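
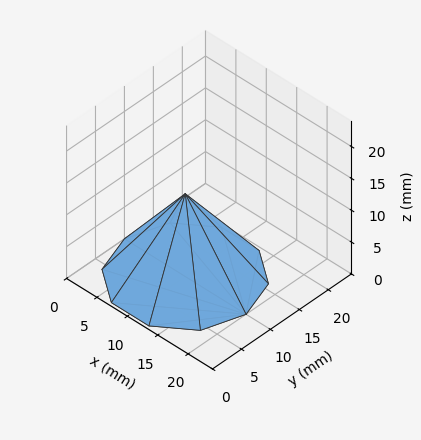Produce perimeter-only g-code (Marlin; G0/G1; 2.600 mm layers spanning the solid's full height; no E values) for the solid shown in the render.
Reading the render: the shape is a regular 10-sided pyramid, base circumscribed radius ≈ 10 mm, apex at z ≈ 13 mm (dimensions read to the nearest mm from the axis ticks). For the g-code, the solid's height is divided into equal slices at the stated Δz and each level perimeter traced with G1 moves after a G0 lift.

; perimeter-only toolpath
G21 ; units = mm
G90 ; absolute positioning
G28 ; home
; layer 1
G0 Z2.600
G0 X18.000 Y10.000
G1 X16.472 Y14.702
G1 X12.472 Y17.609
G1 X7.528 Y17.609
G1 X3.528 Y14.702
G1 X2.000 Y10.000
G1 X3.528 Y5.298
G1 X7.528 Y2.391
G1 X12.472 Y2.391
G1 X16.472 Y5.298
G1 X18.000 Y10.000
; layer 2
G0 Z5.200
G0 X16.000 Y10.000
G1 X14.854 Y13.527
G1 X11.854 Y15.707
G1 X8.146 Y15.707
G1 X5.146 Y13.527
G1 X4.000 Y10.000
G1 X5.146 Y6.473
G1 X8.146 Y4.293
G1 X11.854 Y4.293
G1 X14.854 Y6.473
G1 X16.000 Y10.000
; layer 3
G0 Z7.800
G0 X14.000 Y10.000
G1 X13.236 Y12.351
G1 X11.236 Y13.804
G1 X8.764 Y13.804
G1 X6.764 Y12.351
G1 X6.000 Y10.000
G1 X6.764 Y7.649
G1 X8.764 Y6.196
G1 X11.236 Y6.196
G1 X13.236 Y7.649
G1 X14.000 Y10.000
; layer 4
G0 Z10.400
G0 X12.000 Y10.000
G1 X11.618 Y11.176
G1 X10.618 Y11.902
G1 X9.382 Y11.902
G1 X8.382 Y11.176
G1 X8.000 Y10.000
G1 X8.382 Y8.824
G1 X9.382 Y8.098
G1 X10.618 Y8.098
G1 X11.618 Y8.824
G1 X12.000 Y10.000
M2 ; end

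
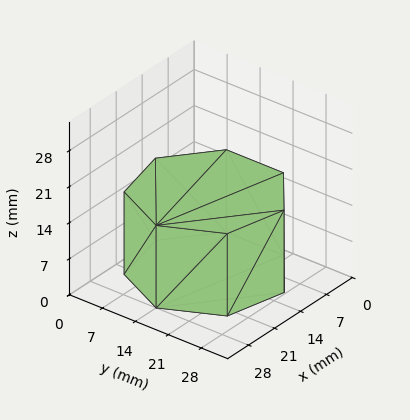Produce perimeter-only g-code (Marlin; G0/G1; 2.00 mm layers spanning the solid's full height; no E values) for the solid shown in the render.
Reading the render: the shape is a regular 7-sided prism (a cylinder approximated with 7 flat sides), circumscribed radius ≈ 14 mm, height ≈ 16 mm (dimensions read to the nearest mm from the axis ticks). For the g-code, the solid's height is divided into equal slices at the stated Δz and each level perimeter traced with G1 moves after a G0 lift.

; perimeter-only toolpath
G21 ; units = mm
G90 ; absolute positioning
G28 ; home
; layer 1
G0 Z2.00
G0 X28.00 Y14.00
G1 X22.73 Y24.95
G1 X10.88 Y27.65
G1 X1.39 Y20.07
G1 X1.39 Y7.93
G1 X10.88 Y0.35
G1 X22.73 Y3.05
G1 X28.00 Y14.00
; layer 2
G0 Z4.00
G0 X28.00 Y14.00
G1 X22.73 Y24.95
G1 X10.88 Y27.65
G1 X1.39 Y20.07
G1 X1.39 Y7.93
G1 X10.88 Y0.35
G1 X22.73 Y3.05
G1 X28.00 Y14.00
; layer 3
G0 Z6.00
G0 X28.00 Y14.00
G1 X22.73 Y24.95
G1 X10.88 Y27.65
G1 X1.39 Y20.07
G1 X1.39 Y7.93
G1 X10.88 Y0.35
G1 X22.73 Y3.05
G1 X28.00 Y14.00
; layer 4
G0 Z8.00
G0 X28.00 Y14.00
G1 X22.73 Y24.95
G1 X10.88 Y27.65
G1 X1.39 Y20.07
G1 X1.39 Y7.93
G1 X10.88 Y0.35
G1 X22.73 Y3.05
G1 X28.00 Y14.00
; layer 5
G0 Z10.00
G0 X28.00 Y14.00
G1 X22.73 Y24.95
G1 X10.88 Y27.65
G1 X1.39 Y20.07
G1 X1.39 Y7.93
G1 X10.88 Y0.35
G1 X22.73 Y3.05
G1 X28.00 Y14.00
; layer 6
G0 Z12.00
G0 X28.00 Y14.00
G1 X22.73 Y24.95
G1 X10.88 Y27.65
G1 X1.39 Y20.07
G1 X1.39 Y7.93
G1 X10.88 Y0.35
G1 X22.73 Y3.05
G1 X28.00 Y14.00
; layer 7
G0 Z14.00
G0 X28.00 Y14.00
G1 X22.73 Y24.95
G1 X10.88 Y27.65
G1 X1.39 Y20.07
G1 X1.39 Y7.93
G1 X10.88 Y0.35
G1 X22.73 Y3.05
G1 X28.00 Y14.00
; layer 8
G0 Z16.00
G0 X28.00 Y14.00
G1 X22.73 Y24.95
G1 X10.88 Y27.65
G1 X1.39 Y20.07
G1 X1.39 Y7.93
G1 X10.88 Y0.35
G1 X22.73 Y3.05
G1 X28.00 Y14.00
M2 ; end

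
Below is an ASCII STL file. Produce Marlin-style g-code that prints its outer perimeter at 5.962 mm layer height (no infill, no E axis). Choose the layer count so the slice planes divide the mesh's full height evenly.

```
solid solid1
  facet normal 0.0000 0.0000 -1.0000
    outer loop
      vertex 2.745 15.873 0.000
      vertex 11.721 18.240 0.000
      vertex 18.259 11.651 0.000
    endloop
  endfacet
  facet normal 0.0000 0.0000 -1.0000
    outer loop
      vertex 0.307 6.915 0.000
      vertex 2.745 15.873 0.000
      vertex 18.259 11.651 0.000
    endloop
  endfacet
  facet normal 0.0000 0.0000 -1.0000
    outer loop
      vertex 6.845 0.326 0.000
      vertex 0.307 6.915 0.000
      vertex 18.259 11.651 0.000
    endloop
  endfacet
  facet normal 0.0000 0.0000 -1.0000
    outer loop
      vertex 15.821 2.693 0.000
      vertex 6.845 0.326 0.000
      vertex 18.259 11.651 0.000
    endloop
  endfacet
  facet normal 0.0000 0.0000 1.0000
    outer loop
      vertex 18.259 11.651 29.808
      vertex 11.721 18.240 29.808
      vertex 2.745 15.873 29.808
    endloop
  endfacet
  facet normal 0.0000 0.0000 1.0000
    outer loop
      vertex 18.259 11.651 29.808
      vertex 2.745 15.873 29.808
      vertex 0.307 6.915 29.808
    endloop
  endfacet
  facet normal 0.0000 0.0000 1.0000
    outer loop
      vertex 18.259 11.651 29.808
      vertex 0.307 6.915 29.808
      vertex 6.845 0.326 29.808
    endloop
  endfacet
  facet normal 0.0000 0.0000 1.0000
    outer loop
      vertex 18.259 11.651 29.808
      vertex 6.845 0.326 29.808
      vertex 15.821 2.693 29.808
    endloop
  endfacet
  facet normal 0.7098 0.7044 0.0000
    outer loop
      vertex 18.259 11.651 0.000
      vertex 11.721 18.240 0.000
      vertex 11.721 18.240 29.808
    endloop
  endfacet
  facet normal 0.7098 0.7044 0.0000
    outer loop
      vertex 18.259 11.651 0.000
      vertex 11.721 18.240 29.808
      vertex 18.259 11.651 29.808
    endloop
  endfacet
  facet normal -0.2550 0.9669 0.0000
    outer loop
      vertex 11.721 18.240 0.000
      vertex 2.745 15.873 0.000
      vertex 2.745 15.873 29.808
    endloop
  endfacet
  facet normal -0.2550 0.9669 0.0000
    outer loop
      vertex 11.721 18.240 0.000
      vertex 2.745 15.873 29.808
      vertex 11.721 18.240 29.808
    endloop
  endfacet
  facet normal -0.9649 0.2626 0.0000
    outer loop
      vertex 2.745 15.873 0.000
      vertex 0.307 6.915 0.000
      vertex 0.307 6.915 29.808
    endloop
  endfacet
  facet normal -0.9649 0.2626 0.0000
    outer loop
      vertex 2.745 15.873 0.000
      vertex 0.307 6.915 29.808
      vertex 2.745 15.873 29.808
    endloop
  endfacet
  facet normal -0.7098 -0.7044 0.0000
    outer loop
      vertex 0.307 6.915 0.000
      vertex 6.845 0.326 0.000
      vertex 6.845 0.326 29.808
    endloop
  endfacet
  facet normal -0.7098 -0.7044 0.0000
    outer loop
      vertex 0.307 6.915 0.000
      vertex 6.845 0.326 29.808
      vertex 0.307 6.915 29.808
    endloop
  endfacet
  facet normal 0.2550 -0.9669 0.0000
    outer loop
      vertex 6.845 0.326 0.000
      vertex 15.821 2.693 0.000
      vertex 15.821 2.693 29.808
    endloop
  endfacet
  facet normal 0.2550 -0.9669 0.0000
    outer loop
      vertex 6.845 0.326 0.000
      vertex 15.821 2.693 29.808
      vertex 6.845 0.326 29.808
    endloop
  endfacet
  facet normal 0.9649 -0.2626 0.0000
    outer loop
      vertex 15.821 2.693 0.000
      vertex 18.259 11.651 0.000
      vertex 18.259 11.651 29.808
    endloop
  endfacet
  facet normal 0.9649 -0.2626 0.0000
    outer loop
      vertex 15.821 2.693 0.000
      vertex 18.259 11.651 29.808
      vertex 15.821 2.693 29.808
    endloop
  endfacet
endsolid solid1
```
; perimeter-only toolpath
G21 ; units = mm
G90 ; absolute positioning
G28 ; home
; layer 1
G0 Z5.962
G0 X18.259 Y11.651
G1 X11.721 Y18.240
G1 X2.745 Y15.873
G1 X0.307 Y6.915
G1 X6.845 Y0.326
G1 X15.821 Y2.693
G1 X18.259 Y11.651
; layer 2
G0 Z11.923
G0 X18.259 Y11.651
G1 X11.721 Y18.240
G1 X2.745 Y15.873
G1 X0.307 Y6.915
G1 X6.845 Y0.326
G1 X15.821 Y2.693
G1 X18.259 Y11.651
; layer 3
G0 Z17.885
G0 X18.259 Y11.651
G1 X11.721 Y18.240
G1 X2.745 Y15.873
G1 X0.307 Y6.915
G1 X6.845 Y0.326
G1 X15.821 Y2.693
G1 X18.259 Y11.651
; layer 4
G0 Z23.846
G0 X18.259 Y11.651
G1 X11.721 Y18.240
G1 X2.745 Y15.873
G1 X0.307 Y6.915
G1 X6.845 Y0.326
G1 X15.821 Y2.693
G1 X18.259 Y11.651
; layer 5
G0 Z29.808
G0 X18.259 Y11.651
G1 X11.721 Y18.240
G1 X2.745 Y15.873
G1 X0.307 Y6.915
G1 X6.845 Y0.326
G1 X15.821 Y2.693
G1 X18.259 Y11.651
M2 ; end

The solid is a regular 6-sided prism (a cylinder approximated with 6 flat sides), circumscribed radius ≈ 9.28 mm, height ≈ 29.8 mm. Slicing at Δz = 5.962 mm — 5 equal slices spanning the solid's height, so layer i sits at z = i·h/5 — gives 5 non-empty perimeters. Each is a 6-segment closed polygon; G0 lifts to the layer z and rapids to the start vertex, then G1 traces the edges.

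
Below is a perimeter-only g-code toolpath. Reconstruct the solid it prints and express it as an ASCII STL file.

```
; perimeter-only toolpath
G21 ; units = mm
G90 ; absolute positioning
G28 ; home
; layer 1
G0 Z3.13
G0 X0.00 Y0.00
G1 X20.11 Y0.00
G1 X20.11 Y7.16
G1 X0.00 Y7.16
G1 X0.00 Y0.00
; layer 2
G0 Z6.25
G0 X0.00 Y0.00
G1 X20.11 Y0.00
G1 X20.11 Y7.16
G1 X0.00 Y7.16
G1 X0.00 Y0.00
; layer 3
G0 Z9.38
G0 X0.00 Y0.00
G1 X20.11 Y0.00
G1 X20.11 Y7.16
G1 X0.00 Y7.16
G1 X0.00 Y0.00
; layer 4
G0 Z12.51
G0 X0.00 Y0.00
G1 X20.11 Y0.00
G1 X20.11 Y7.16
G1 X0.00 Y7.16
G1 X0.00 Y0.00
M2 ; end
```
solid part
  facet normal 0.0000 0.0000 -1.0000
    outer loop
      vertex 20.11 7.16 0.00
      vertex 20.11 0.00 0.00
      vertex 0.00 0.00 0.00
    endloop
  endfacet
  facet normal 0.0000 0.0000 -1.0000
    outer loop
      vertex 0.00 7.16 0.00
      vertex 20.11 7.16 0.00
      vertex 0.00 0.00 0.00
    endloop
  endfacet
  facet normal 0.0000 0.0000 1.0000
    outer loop
      vertex 0.00 0.00 12.51
      vertex 20.11 0.00 12.51
      vertex 20.11 7.16 12.51
    endloop
  endfacet
  facet normal 0.0000 0.0000 1.0000
    outer loop
      vertex 0.00 0.00 12.51
      vertex 20.11 7.16 12.51
      vertex 0.00 7.16 12.51
    endloop
  endfacet
  facet normal 0.0000 -1.0000 0.0000
    outer loop
      vertex 0.00 0.00 0.00
      vertex 20.11 0.00 0.00
      vertex 20.11 0.00 12.51
    endloop
  endfacet
  facet normal 0.0000 -1.0000 0.0000
    outer loop
      vertex 0.00 0.00 0.00
      vertex 20.11 0.00 12.51
      vertex 0.00 0.00 12.51
    endloop
  endfacet
  facet normal 0.0000 1.0000 0.0000
    outer loop
      vertex 20.11 7.16 12.51
      vertex 20.11 7.16 0.00
      vertex 0.00 7.16 0.00
    endloop
  endfacet
  facet normal 0.0000 1.0000 0.0000
    outer loop
      vertex 0.00 7.16 12.51
      vertex 20.11 7.16 12.51
      vertex 0.00 7.16 0.00
    endloop
  endfacet
  facet normal -1.0000 0.0000 0.0000
    outer loop
      vertex 0.00 7.16 12.51
      vertex 0.00 7.16 0.00
      vertex 0.00 0.00 0.00
    endloop
  endfacet
  facet normal -1.0000 0.0000 0.0000
    outer loop
      vertex 0.00 0.00 12.51
      vertex 0.00 7.16 12.51
      vertex 0.00 0.00 0.00
    endloop
  endfacet
  facet normal 1.0000 0.0000 0.0000
    outer loop
      vertex 20.11 0.00 0.00
      vertex 20.11 7.16 0.00
      vertex 20.11 7.16 12.51
    endloop
  endfacet
  facet normal 1.0000 0.0000 0.0000
    outer loop
      vertex 20.11 0.00 0.00
      vertex 20.11 7.16 12.51
      vertex 20.11 0.00 12.51
    endloop
  endfacet
endsolid part

The G0 Z moves step by Δz≈3.13 mm. Every layer's G1 loop is the same polygon, so the solid is a straight extrusion of it from z=0 to z≈12.5. Closing with flat bottom and top caps and triangulating gives 12 facets — a rectangular box, roughly 20.1 × 7.16 mm footprint and 12.5 mm tall.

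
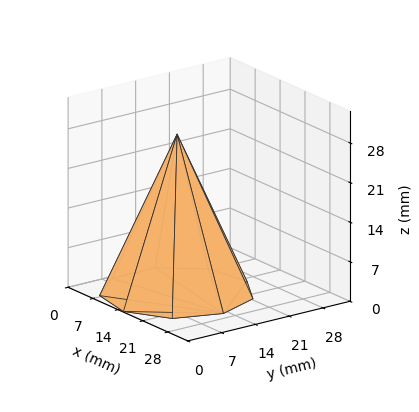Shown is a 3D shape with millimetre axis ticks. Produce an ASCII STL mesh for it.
Reading the render: the shape is a regular 9-sided pyramid, base circumscribed radius ≈ 13 mm, apex at z ≈ 28 mm (dimensions read to the nearest mm from the axis ticks). For the STL, each face is triangulated and given an outward normal.

solid part
  facet normal 0.0000 0.0000 -1.0000
    outer loop
      vertex 15.26 25.80 0.00
      vertex 22.96 21.36 0.00
      vertex 26.00 13.00 0.00
    endloop
  endfacet
  facet normal 0.0000 0.0000 -1.0000
    outer loop
      vertex 6.50 24.26 0.00
      vertex 15.26 25.80 0.00
      vertex 26.00 13.00 0.00
    endloop
  endfacet
  facet normal 0.0000 0.0000 -1.0000
    outer loop
      vertex 0.78 17.45 0.00
      vertex 6.50 24.26 0.00
      vertex 26.00 13.00 0.00
    endloop
  endfacet
  facet normal 0.0000 0.0000 -1.0000
    outer loop
      vertex 0.78 8.55 0.00
      vertex 0.78 17.45 0.00
      vertex 26.00 13.00 0.00
    endloop
  endfacet
  facet normal 0.0000 0.0000 -1.0000
    outer loop
      vertex 6.50 1.74 0.00
      vertex 0.78 8.55 0.00
      vertex 26.00 13.00 0.00
    endloop
  endfacet
  facet normal 0.0000 0.0000 -1.0000
    outer loop
      vertex 15.26 0.20 0.00
      vertex 6.50 1.74 0.00
      vertex 26.00 13.00 0.00
    endloop
  endfacet
  facet normal 0.0000 0.0000 -1.0000
    outer loop
      vertex 22.96 4.64 0.00
      vertex 15.26 0.20 0.00
      vertex 26.00 13.00 0.00
    endloop
  endfacet
  facet normal 0.8614 0.3132 0.3999
    outer loop
      vertex 26.00 13.00 0.00
      vertex 22.96 21.36 0.00
      vertex 13.00 13.00 28.00
    endloop
  endfacet
  facet normal 0.4578 0.7940 0.3999
    outer loop
      vertex 22.96 21.36 0.00
      vertex 15.26 25.80 0.00
      vertex 13.00 13.00 28.00
    endloop
  endfacet
  facet normal -0.1587 0.9027 0.3999
    outer loop
      vertex 15.26 25.80 0.00
      vertex 6.50 24.26 0.00
      vertex 13.00 13.00 28.00
    endloop
  endfacet
  facet normal -0.7018 0.5895 0.4000
    outer loop
      vertex 6.50 24.26 0.00
      vertex 0.78 17.45 0.00
      vertex 13.00 13.00 28.00
    endloop
  endfacet
  facet normal -0.9165 0.0000 0.4000
    outer loop
      vertex 0.78 17.45 0.00
      vertex 0.78 8.55 0.00
      vertex 13.00 13.00 28.00
    endloop
  endfacet
  facet normal -0.7018 -0.5895 0.4000
    outer loop
      vertex 0.78 8.55 0.00
      vertex 6.50 1.74 0.00
      vertex 13.00 13.00 28.00
    endloop
  endfacet
  facet normal -0.1587 -0.9027 0.3999
    outer loop
      vertex 6.50 1.74 0.00
      vertex 15.26 0.20 0.00
      vertex 13.00 13.00 28.00
    endloop
  endfacet
  facet normal 0.4578 -0.7940 0.3999
    outer loop
      vertex 15.26 0.20 0.00
      vertex 22.96 4.64 0.00
      vertex 13.00 13.00 28.00
    endloop
  endfacet
  facet normal 0.8614 -0.3132 0.3999
    outer loop
      vertex 22.96 4.64 0.00
      vertex 26.00 13.00 0.00
      vertex 13.00 13.00 28.00
    endloop
  endfacet
endsolid part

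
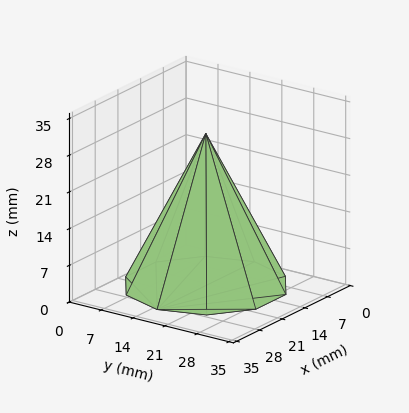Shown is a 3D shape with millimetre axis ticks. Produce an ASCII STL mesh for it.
Reading the render: the shape is a regular 10-sided pyramid, base circumscribed radius ≈ 15 mm, apex at z ≈ 29 mm (dimensions read to the nearest mm from the axis ticks). For the STL, each face is triangulated and given an outward normal.

solid part
  facet normal 0.0000 0.0000 -1.0000
    outer loop
      vertex 19.635 29.266 0.000
      vertex 27.135 23.817 0.000
      vertex 30.000 15.000 0.000
    endloop
  endfacet
  facet normal 0.0000 0.0000 -1.0000
    outer loop
      vertex 10.365 29.266 0.000
      vertex 19.635 29.266 0.000
      vertex 30.000 15.000 0.000
    endloop
  endfacet
  facet normal 0.0000 0.0000 -1.0000
    outer loop
      vertex 2.865 23.817 0.000
      vertex 10.365 29.266 0.000
      vertex 30.000 15.000 0.000
    endloop
  endfacet
  facet normal 0.0000 0.0000 -1.0000
    outer loop
      vertex 0.000 15.000 0.000
      vertex 2.865 23.817 0.000
      vertex 30.000 15.000 0.000
    endloop
  endfacet
  facet normal 0.0000 0.0000 -1.0000
    outer loop
      vertex 2.865 6.183 0.000
      vertex 0.000 15.000 0.000
      vertex 30.000 15.000 0.000
    endloop
  endfacet
  facet normal 0.0000 0.0000 -1.0000
    outer loop
      vertex 10.365 0.734 0.000
      vertex 2.865 6.183 0.000
      vertex 30.000 15.000 0.000
    endloop
  endfacet
  facet normal 0.0000 0.0000 -1.0000
    outer loop
      vertex 19.635 0.734 0.000
      vertex 10.365 0.734 0.000
      vertex 30.000 15.000 0.000
    endloop
  endfacet
  facet normal 0.0000 0.0000 -1.0000
    outer loop
      vertex 27.135 6.183 0.000
      vertex 19.635 0.734 0.000
      vertex 30.000 15.000 0.000
    endloop
  endfacet
  facet normal 0.8534 0.2773 0.4414
    outer loop
      vertex 30.000 15.000 0.000
      vertex 27.135 23.817 0.000
      vertex 15.000 15.000 29.000
    endloop
  endfacet
  facet normal 0.5274 0.7259 0.4414
    outer loop
      vertex 27.135 23.817 0.000
      vertex 19.635 29.266 0.000
      vertex 15.000 15.000 29.000
    endloop
  endfacet
  facet normal 0.0000 0.8973 0.4414
    outer loop
      vertex 19.635 29.266 0.000
      vertex 10.365 29.266 0.000
      vertex 15.000 15.000 29.000
    endloop
  endfacet
  facet normal -0.5274 0.7259 0.4414
    outer loop
      vertex 10.365 29.266 0.000
      vertex 2.865 23.817 0.000
      vertex 15.000 15.000 29.000
    endloop
  endfacet
  facet normal -0.8534 0.2773 0.4414
    outer loop
      vertex 2.865 23.817 0.000
      vertex 0.000 15.000 0.000
      vertex 15.000 15.000 29.000
    endloop
  endfacet
  facet normal -0.8534 -0.2773 0.4414
    outer loop
      vertex 0.000 15.000 0.000
      vertex 2.865 6.183 0.000
      vertex 15.000 15.000 29.000
    endloop
  endfacet
  facet normal -0.5274 -0.7259 0.4414
    outer loop
      vertex 2.865 6.183 0.000
      vertex 10.365 0.734 0.000
      vertex 15.000 15.000 29.000
    endloop
  endfacet
  facet normal 0.0000 -0.8973 0.4414
    outer loop
      vertex 10.365 0.734 0.000
      vertex 19.635 0.734 0.000
      vertex 15.000 15.000 29.000
    endloop
  endfacet
  facet normal 0.5274 -0.7259 0.4414
    outer loop
      vertex 19.635 0.734 0.000
      vertex 27.135 6.183 0.000
      vertex 15.000 15.000 29.000
    endloop
  endfacet
  facet normal 0.8534 -0.2773 0.4414
    outer loop
      vertex 27.135 6.183 0.000
      vertex 30.000 15.000 0.000
      vertex 15.000 15.000 29.000
    endloop
  endfacet
endsolid part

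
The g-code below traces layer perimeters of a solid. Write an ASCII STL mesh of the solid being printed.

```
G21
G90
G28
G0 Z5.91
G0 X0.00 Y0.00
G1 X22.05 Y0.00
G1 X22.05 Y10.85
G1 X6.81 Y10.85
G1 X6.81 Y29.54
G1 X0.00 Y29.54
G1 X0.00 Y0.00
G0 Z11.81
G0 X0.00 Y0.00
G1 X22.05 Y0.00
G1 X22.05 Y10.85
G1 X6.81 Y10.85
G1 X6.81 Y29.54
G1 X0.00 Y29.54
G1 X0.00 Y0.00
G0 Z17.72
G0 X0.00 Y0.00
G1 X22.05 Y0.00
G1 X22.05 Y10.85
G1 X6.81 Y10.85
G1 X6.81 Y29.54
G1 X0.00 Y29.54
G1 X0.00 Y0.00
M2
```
solid part
  facet normal 0.0000 0.0000 -1.0000
    outer loop
      vertex 22.05 10.85 0.00
      vertex 22.05 0.00 0.00
      vertex 0.00 0.00 0.00
    endloop
  endfacet
  facet normal 0.0000 0.0000 -1.0000
    outer loop
      vertex 6.81 10.85 0.00
      vertex 22.05 10.85 0.00
      vertex 0.00 0.00 0.00
    endloop
  endfacet
  facet normal 0.0000 0.0000 -1.0000
    outer loop
      vertex 6.81 29.54 0.00
      vertex 6.81 10.85 0.00
      vertex 0.00 0.00 0.00
    endloop
  endfacet
  facet normal 0.0000 0.0000 -1.0000
    outer loop
      vertex 0.00 29.54 0.00
      vertex 6.81 29.54 0.00
      vertex 0.00 0.00 0.00
    endloop
  endfacet
  facet normal 0.0000 0.0000 1.0000
    outer loop
      vertex 0.00 0.00 17.72
      vertex 22.05 0.00 17.72
      vertex 22.05 10.85 17.72
    endloop
  endfacet
  facet normal 0.0000 0.0000 1.0000
    outer loop
      vertex 0.00 0.00 17.72
      vertex 22.05 10.85 17.72
      vertex 6.81 10.85 17.72
    endloop
  endfacet
  facet normal 0.0000 0.0000 1.0000
    outer loop
      vertex 0.00 0.00 17.72
      vertex 6.81 10.85 17.72
      vertex 6.81 29.54 17.72
    endloop
  endfacet
  facet normal 0.0000 0.0000 1.0000
    outer loop
      vertex 0.00 0.00 17.72
      vertex 6.81 29.54 17.72
      vertex 0.00 29.54 17.72
    endloop
  endfacet
  facet normal 0.0000 -1.0000 0.0000
    outer loop
      vertex 0.00 0.00 0.00
      vertex 22.05 0.00 0.00
      vertex 22.05 0.00 17.72
    endloop
  endfacet
  facet normal 0.0000 -1.0000 0.0000
    outer loop
      vertex 0.00 0.00 0.00
      vertex 22.05 0.00 17.72
      vertex 0.00 0.00 17.72
    endloop
  endfacet
  facet normal 1.0000 0.0000 0.0000
    outer loop
      vertex 22.05 0.00 0.00
      vertex 22.05 10.85 0.00
      vertex 22.05 10.85 17.72
    endloop
  endfacet
  facet normal 1.0000 0.0000 0.0000
    outer loop
      vertex 22.05 0.00 0.00
      vertex 22.05 10.85 17.72
      vertex 22.05 0.00 17.72
    endloop
  endfacet
  facet normal 0.0000 1.0000 0.0000
    outer loop
      vertex 22.05 10.85 0.00
      vertex 6.81 10.85 0.00
      vertex 6.81 10.85 17.72
    endloop
  endfacet
  facet normal 0.0000 1.0000 0.0000
    outer loop
      vertex 22.05 10.85 0.00
      vertex 6.81 10.85 17.72
      vertex 22.05 10.85 17.72
    endloop
  endfacet
  facet normal 1.0000 0.0000 0.0000
    outer loop
      vertex 6.81 10.85 0.00
      vertex 6.81 29.54 0.00
      vertex 6.81 29.54 17.72
    endloop
  endfacet
  facet normal 1.0000 0.0000 0.0000
    outer loop
      vertex 6.81 10.85 0.00
      vertex 6.81 29.54 17.72
      vertex 6.81 10.85 17.72
    endloop
  endfacet
  facet normal 0.0000 1.0000 0.0000
    outer loop
      vertex 6.81 29.54 0.00
      vertex 0.00 29.54 0.00
      vertex 0.00 29.54 17.72
    endloop
  endfacet
  facet normal 0.0000 1.0000 0.0000
    outer loop
      vertex 6.81 29.54 0.00
      vertex 0.00 29.54 17.72
      vertex 6.81 29.54 17.72
    endloop
  endfacet
  facet normal -1.0000 0.0000 0.0000
    outer loop
      vertex 0.00 29.54 0.00
      vertex 0.00 0.00 0.00
      vertex 0.00 0.00 17.72
    endloop
  endfacet
  facet normal -1.0000 0.0000 0.0000
    outer loop
      vertex 0.00 29.54 0.00
      vertex 0.00 0.00 17.72
      vertex 0.00 29.54 17.72
    endloop
  endfacet
endsolid part

The G0 Z moves step by Δz≈5.91 mm. Every layer's G1 loop is the same polygon, so the solid is a straight extrusion of it from z=0 to z≈17.7. Closing with flat bottom and top caps and triangulating gives 20 facets — an L-shaped prism: outer 22.1 × 29.5 mm, arm thicknesses ≈ 10.8 mm (horizontal) and 6.81 mm (vertical), extruded 17.7 mm in z.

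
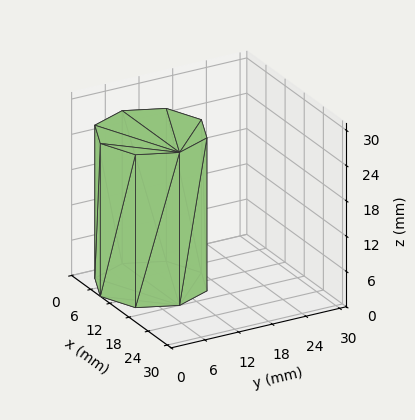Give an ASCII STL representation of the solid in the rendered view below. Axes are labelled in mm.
Reading the render: the shape is a regular 8-sided prism (a cylinder approximated with 8 flat sides), circumscribed radius ≈ 9 mm, height ≈ 26 mm (dimensions read to the nearest mm from the axis ticks). For the STL, each face is triangulated and given an outward normal.

solid part
  facet normal 0.0000 0.0000 -1.0000
    outer loop
      vertex 9.000 18.000 0.000
      vertex 15.364 15.364 0.000
      vertex 18.000 9.000 0.000
    endloop
  endfacet
  facet normal 0.0000 0.0000 -1.0000
    outer loop
      vertex 2.636 15.364 0.000
      vertex 9.000 18.000 0.000
      vertex 18.000 9.000 0.000
    endloop
  endfacet
  facet normal 0.0000 0.0000 -1.0000
    outer loop
      vertex 0.000 9.000 0.000
      vertex 2.636 15.364 0.000
      vertex 18.000 9.000 0.000
    endloop
  endfacet
  facet normal 0.0000 0.0000 -1.0000
    outer loop
      vertex 2.636 2.636 0.000
      vertex 0.000 9.000 0.000
      vertex 18.000 9.000 0.000
    endloop
  endfacet
  facet normal 0.0000 0.0000 -1.0000
    outer loop
      vertex 9.000 0.000 0.000
      vertex 2.636 2.636 0.000
      vertex 18.000 9.000 0.000
    endloop
  endfacet
  facet normal 0.0000 0.0000 -1.0000
    outer loop
      vertex 15.364 2.636 0.000
      vertex 9.000 0.000 0.000
      vertex 18.000 9.000 0.000
    endloop
  endfacet
  facet normal 0.0000 0.0000 1.0000
    outer loop
      vertex 18.000 9.000 26.000
      vertex 15.364 15.364 26.000
      vertex 9.000 18.000 26.000
    endloop
  endfacet
  facet normal 0.0000 0.0000 1.0000
    outer loop
      vertex 18.000 9.000 26.000
      vertex 9.000 18.000 26.000
      vertex 2.636 15.364 26.000
    endloop
  endfacet
  facet normal 0.0000 0.0000 1.0000
    outer loop
      vertex 18.000 9.000 26.000
      vertex 2.636 15.364 26.000
      vertex 0.000 9.000 26.000
    endloop
  endfacet
  facet normal 0.0000 0.0000 1.0000
    outer loop
      vertex 18.000 9.000 26.000
      vertex 0.000 9.000 26.000
      vertex 2.636 2.636 26.000
    endloop
  endfacet
  facet normal 0.0000 0.0000 1.0000
    outer loop
      vertex 18.000 9.000 26.000
      vertex 2.636 2.636 26.000
      vertex 9.000 0.000 26.000
    endloop
  endfacet
  facet normal 0.0000 0.0000 1.0000
    outer loop
      vertex 18.000 9.000 26.000
      vertex 9.000 0.000 26.000
      vertex 15.364 2.636 26.000
    endloop
  endfacet
  facet normal 0.9239 0.3827 0.0000
    outer loop
      vertex 18.000 9.000 0.000
      vertex 15.364 15.364 0.000
      vertex 15.364 15.364 26.000
    endloop
  endfacet
  facet normal 0.9239 0.3827 0.0000
    outer loop
      vertex 18.000 9.000 0.000
      vertex 15.364 15.364 26.000
      vertex 18.000 9.000 26.000
    endloop
  endfacet
  facet normal 0.3827 0.9239 0.0000
    outer loop
      vertex 15.364 15.364 0.000
      vertex 9.000 18.000 0.000
      vertex 9.000 18.000 26.000
    endloop
  endfacet
  facet normal 0.3827 0.9239 0.0000
    outer loop
      vertex 15.364 15.364 0.000
      vertex 9.000 18.000 26.000
      vertex 15.364 15.364 26.000
    endloop
  endfacet
  facet normal -0.3827 0.9239 0.0000
    outer loop
      vertex 9.000 18.000 0.000
      vertex 2.636 15.364 0.000
      vertex 2.636 15.364 26.000
    endloop
  endfacet
  facet normal -0.3827 0.9239 0.0000
    outer loop
      vertex 9.000 18.000 0.000
      vertex 2.636 15.364 26.000
      vertex 9.000 18.000 26.000
    endloop
  endfacet
  facet normal -0.9239 0.3827 0.0000
    outer loop
      vertex 2.636 15.364 0.000
      vertex 0.000 9.000 0.000
      vertex 0.000 9.000 26.000
    endloop
  endfacet
  facet normal -0.9239 0.3827 0.0000
    outer loop
      vertex 2.636 15.364 0.000
      vertex 0.000 9.000 26.000
      vertex 2.636 15.364 26.000
    endloop
  endfacet
  facet normal -0.9239 -0.3827 0.0000
    outer loop
      vertex 0.000 9.000 0.000
      vertex 2.636 2.636 0.000
      vertex 2.636 2.636 26.000
    endloop
  endfacet
  facet normal -0.9239 -0.3827 0.0000
    outer loop
      vertex 0.000 9.000 0.000
      vertex 2.636 2.636 26.000
      vertex 0.000 9.000 26.000
    endloop
  endfacet
  facet normal -0.3827 -0.9239 0.0000
    outer loop
      vertex 2.636 2.636 0.000
      vertex 9.000 0.000 0.000
      vertex 9.000 0.000 26.000
    endloop
  endfacet
  facet normal -0.3827 -0.9239 0.0000
    outer loop
      vertex 2.636 2.636 0.000
      vertex 9.000 0.000 26.000
      vertex 2.636 2.636 26.000
    endloop
  endfacet
  facet normal 0.3827 -0.9239 0.0000
    outer loop
      vertex 9.000 0.000 0.000
      vertex 15.364 2.636 0.000
      vertex 15.364 2.636 26.000
    endloop
  endfacet
  facet normal 0.3827 -0.9239 0.0000
    outer loop
      vertex 9.000 0.000 0.000
      vertex 15.364 2.636 26.000
      vertex 9.000 0.000 26.000
    endloop
  endfacet
  facet normal 0.9239 -0.3827 0.0000
    outer loop
      vertex 15.364 2.636 0.000
      vertex 18.000 9.000 0.000
      vertex 18.000 9.000 26.000
    endloop
  endfacet
  facet normal 0.9239 -0.3827 0.0000
    outer loop
      vertex 15.364 2.636 0.000
      vertex 18.000 9.000 26.000
      vertex 15.364 2.636 26.000
    endloop
  endfacet
endsolid part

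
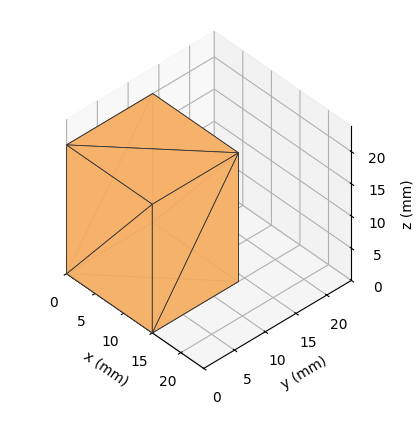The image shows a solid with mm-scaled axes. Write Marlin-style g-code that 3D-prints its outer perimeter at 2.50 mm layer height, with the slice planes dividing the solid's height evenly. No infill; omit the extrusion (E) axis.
Reading the render: the shape is a rectangular box, roughly 15 × 14 mm footprint and 20 mm tall (dimensions read to the nearest mm from the axis ticks). For the g-code, the solid's height is divided into equal slices at the stated Δz and each level perimeter traced with G1 moves after a G0 lift.

; perimeter-only toolpath
G21 ; units = mm
G90 ; absolute positioning
G28 ; home
; layer 1
G0 Z2.50
G0 X0.00 Y0.00
G1 X15.00 Y0.00
G1 X15.00 Y14.00
G1 X0.00 Y14.00
G1 X0.00 Y0.00
; layer 2
G0 Z5.00
G0 X0.00 Y0.00
G1 X15.00 Y0.00
G1 X15.00 Y14.00
G1 X0.00 Y14.00
G1 X0.00 Y0.00
; layer 3
G0 Z7.50
G0 X0.00 Y0.00
G1 X15.00 Y0.00
G1 X15.00 Y14.00
G1 X0.00 Y14.00
G1 X0.00 Y0.00
; layer 4
G0 Z10.00
G0 X0.00 Y0.00
G1 X15.00 Y0.00
G1 X15.00 Y14.00
G1 X0.00 Y14.00
G1 X0.00 Y0.00
; layer 5
G0 Z12.50
G0 X0.00 Y0.00
G1 X15.00 Y0.00
G1 X15.00 Y14.00
G1 X0.00 Y14.00
G1 X0.00 Y0.00
; layer 6
G0 Z15.00
G0 X0.00 Y0.00
G1 X15.00 Y0.00
G1 X15.00 Y14.00
G1 X0.00 Y14.00
G1 X0.00 Y0.00
; layer 7
G0 Z17.50
G0 X0.00 Y0.00
G1 X15.00 Y0.00
G1 X15.00 Y14.00
G1 X0.00 Y14.00
G1 X0.00 Y0.00
; layer 8
G0 Z20.00
G0 X0.00 Y0.00
G1 X15.00 Y0.00
G1 X15.00 Y14.00
G1 X0.00 Y14.00
G1 X0.00 Y0.00
M2 ; end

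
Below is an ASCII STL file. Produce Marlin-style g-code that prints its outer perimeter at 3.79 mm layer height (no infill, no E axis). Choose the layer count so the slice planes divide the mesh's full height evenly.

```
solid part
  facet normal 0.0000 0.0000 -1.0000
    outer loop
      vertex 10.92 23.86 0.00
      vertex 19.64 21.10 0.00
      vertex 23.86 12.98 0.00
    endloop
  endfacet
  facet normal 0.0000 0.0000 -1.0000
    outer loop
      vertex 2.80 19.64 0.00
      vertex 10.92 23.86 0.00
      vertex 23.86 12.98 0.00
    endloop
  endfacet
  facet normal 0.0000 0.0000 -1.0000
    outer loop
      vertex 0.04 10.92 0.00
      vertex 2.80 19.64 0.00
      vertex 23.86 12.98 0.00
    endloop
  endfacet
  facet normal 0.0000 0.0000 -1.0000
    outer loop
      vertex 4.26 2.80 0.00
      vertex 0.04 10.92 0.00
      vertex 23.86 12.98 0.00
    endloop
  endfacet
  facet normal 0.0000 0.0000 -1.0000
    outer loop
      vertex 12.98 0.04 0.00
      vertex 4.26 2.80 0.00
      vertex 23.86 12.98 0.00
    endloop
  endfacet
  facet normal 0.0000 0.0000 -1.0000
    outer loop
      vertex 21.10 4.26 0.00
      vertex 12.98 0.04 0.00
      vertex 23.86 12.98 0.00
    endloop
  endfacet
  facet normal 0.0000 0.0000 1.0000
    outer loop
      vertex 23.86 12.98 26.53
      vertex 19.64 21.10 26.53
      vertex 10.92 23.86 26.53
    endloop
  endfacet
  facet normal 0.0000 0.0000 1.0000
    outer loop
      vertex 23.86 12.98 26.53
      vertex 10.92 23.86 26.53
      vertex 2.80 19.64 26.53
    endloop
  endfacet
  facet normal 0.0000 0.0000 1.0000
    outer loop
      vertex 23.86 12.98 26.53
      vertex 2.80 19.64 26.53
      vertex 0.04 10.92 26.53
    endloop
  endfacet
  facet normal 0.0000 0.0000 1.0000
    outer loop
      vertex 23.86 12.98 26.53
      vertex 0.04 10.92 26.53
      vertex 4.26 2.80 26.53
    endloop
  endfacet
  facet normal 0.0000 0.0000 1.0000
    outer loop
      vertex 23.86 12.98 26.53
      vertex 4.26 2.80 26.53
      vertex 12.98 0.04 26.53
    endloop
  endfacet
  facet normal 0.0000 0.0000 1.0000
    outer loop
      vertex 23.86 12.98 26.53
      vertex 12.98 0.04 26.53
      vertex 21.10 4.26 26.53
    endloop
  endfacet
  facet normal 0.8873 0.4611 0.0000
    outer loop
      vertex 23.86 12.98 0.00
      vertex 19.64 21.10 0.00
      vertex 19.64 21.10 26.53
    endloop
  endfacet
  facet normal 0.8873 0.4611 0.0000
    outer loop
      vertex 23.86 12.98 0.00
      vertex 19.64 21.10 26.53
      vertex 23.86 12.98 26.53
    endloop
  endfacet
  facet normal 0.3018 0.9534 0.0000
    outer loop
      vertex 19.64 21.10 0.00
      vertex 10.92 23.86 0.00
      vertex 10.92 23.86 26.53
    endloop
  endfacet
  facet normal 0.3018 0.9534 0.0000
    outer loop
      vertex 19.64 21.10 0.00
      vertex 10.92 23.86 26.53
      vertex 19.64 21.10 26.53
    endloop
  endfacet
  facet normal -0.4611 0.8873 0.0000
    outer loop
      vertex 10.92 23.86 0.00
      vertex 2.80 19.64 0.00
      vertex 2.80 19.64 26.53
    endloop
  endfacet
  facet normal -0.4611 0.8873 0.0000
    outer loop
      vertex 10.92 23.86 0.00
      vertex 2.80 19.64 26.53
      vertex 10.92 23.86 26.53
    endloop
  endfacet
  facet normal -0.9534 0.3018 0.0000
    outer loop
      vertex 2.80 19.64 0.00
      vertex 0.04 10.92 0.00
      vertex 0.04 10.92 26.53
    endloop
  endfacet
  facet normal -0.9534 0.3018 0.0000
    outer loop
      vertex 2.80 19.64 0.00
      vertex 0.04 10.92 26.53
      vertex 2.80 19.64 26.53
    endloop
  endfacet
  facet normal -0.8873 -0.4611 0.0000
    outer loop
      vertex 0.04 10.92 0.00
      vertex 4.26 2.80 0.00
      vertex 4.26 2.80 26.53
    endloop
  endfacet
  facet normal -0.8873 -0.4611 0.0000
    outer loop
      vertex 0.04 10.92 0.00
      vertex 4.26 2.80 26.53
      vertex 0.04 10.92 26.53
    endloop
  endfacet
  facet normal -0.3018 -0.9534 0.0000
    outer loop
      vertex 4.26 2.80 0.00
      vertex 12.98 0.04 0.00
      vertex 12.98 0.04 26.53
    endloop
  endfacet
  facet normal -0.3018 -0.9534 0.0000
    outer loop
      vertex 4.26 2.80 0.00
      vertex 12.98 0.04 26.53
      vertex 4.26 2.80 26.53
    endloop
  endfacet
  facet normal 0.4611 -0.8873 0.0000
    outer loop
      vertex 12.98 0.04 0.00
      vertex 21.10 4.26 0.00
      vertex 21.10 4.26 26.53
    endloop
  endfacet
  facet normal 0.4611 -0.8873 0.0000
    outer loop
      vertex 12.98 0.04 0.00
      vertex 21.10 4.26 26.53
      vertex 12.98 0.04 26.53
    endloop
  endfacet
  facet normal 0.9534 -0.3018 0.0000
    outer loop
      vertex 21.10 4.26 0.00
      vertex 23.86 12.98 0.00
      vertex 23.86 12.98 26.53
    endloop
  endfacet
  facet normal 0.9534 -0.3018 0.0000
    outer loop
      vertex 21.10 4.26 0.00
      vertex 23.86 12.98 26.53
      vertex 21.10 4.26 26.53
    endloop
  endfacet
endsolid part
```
; perimeter-only toolpath
G21 ; units = mm
G90 ; absolute positioning
G28 ; home
; layer 1
G0 Z3.79
G0 X23.86 Y12.98
G1 X19.64 Y21.10
G1 X10.92 Y23.86
G1 X2.80 Y19.64
G1 X0.04 Y10.92
G1 X4.26 Y2.80
G1 X12.98 Y0.04
G1 X21.10 Y4.26
G1 X23.86 Y12.98
; layer 2
G0 Z7.58
G0 X23.86 Y12.98
G1 X19.64 Y21.10
G1 X10.92 Y23.86
G1 X2.80 Y19.64
G1 X0.04 Y10.92
G1 X4.26 Y2.80
G1 X12.98 Y0.04
G1 X21.10 Y4.26
G1 X23.86 Y12.98
; layer 3
G0 Z11.37
G0 X23.86 Y12.98
G1 X19.64 Y21.10
G1 X10.92 Y23.86
G1 X2.80 Y19.64
G1 X0.04 Y10.92
G1 X4.26 Y2.80
G1 X12.98 Y0.04
G1 X21.10 Y4.26
G1 X23.86 Y12.98
; layer 4
G0 Z15.16
G0 X23.86 Y12.98
G1 X19.64 Y21.10
G1 X10.92 Y23.86
G1 X2.80 Y19.64
G1 X0.04 Y10.92
G1 X4.26 Y2.80
G1 X12.98 Y0.04
G1 X21.10 Y4.26
G1 X23.86 Y12.98
; layer 5
G0 Z18.95
G0 X23.86 Y12.98
G1 X19.64 Y21.10
G1 X10.92 Y23.86
G1 X2.80 Y19.64
G1 X0.04 Y10.92
G1 X4.26 Y2.80
G1 X12.98 Y0.04
G1 X21.10 Y4.26
G1 X23.86 Y12.98
; layer 6
G0 Z22.74
G0 X23.86 Y12.98
G1 X19.64 Y21.10
G1 X10.92 Y23.86
G1 X2.80 Y19.64
G1 X0.04 Y10.92
G1 X4.26 Y2.80
G1 X12.98 Y0.04
G1 X21.10 Y4.26
G1 X23.86 Y12.98
; layer 7
G0 Z26.53
G0 X23.86 Y12.98
G1 X19.64 Y21.10
G1 X10.92 Y23.86
G1 X2.80 Y19.64
G1 X0.04 Y10.92
G1 X4.26 Y2.80
G1 X12.98 Y0.04
G1 X21.10 Y4.26
G1 X23.86 Y12.98
M2 ; end

The solid is a regular 8-sided prism (a cylinder approximated with 8 flat sides), circumscribed radius ≈ 11.9 mm, height ≈ 26.5 mm. Slicing at Δz = 3.79 mm — 7 equal slices spanning the solid's height, so layer i sits at z = i·h/7 — gives 7 non-empty perimeters. Each is a 8-segment closed polygon; G0 lifts to the layer z and rapids to the start vertex, then G1 traces the edges.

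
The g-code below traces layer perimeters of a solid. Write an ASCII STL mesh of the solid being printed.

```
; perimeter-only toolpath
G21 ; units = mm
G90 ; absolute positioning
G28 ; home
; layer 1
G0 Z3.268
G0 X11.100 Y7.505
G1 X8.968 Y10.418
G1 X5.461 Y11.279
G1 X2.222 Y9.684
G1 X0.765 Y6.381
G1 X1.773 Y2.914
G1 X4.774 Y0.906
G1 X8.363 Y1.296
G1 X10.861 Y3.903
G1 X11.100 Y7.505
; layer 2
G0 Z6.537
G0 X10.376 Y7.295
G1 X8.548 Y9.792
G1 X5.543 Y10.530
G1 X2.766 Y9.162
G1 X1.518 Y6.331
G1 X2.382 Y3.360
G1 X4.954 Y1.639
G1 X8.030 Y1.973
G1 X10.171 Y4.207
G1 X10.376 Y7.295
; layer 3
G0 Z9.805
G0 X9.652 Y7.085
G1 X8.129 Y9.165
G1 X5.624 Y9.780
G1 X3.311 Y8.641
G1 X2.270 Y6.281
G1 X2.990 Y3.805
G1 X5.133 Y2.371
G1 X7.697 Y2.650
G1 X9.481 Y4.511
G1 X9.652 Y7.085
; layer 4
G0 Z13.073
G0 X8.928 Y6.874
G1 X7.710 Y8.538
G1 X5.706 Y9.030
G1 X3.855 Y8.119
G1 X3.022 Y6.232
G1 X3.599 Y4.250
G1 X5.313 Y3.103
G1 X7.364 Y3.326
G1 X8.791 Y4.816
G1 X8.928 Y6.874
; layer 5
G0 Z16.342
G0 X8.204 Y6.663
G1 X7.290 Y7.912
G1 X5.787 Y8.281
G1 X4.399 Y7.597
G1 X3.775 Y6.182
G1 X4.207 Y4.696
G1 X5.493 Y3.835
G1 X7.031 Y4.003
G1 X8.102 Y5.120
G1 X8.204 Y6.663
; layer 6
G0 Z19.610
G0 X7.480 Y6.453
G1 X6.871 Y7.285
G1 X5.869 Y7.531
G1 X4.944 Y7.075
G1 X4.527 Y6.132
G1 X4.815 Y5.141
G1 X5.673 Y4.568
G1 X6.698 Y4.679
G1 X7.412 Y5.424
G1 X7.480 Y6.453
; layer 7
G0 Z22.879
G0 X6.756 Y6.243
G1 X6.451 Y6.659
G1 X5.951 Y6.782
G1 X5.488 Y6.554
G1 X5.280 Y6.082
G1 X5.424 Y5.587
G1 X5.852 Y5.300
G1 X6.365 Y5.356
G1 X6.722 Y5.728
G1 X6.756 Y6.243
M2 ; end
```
solid part
  facet normal 0.0000 0.0000 -1.0000
    outer loop
      vertex 5.380 12.029 0.000
      vertex 9.387 11.045 0.000
      vertex 11.824 7.716 0.000
    endloop
  endfacet
  facet normal 0.0000 0.0000 -1.0000
    outer loop
      vertex 1.678 10.206 0.000
      vertex 5.380 12.029 0.000
      vertex 11.824 7.716 0.000
    endloop
  endfacet
  facet normal 0.0000 0.0000 -1.0000
    outer loop
      vertex 0.013 6.431 0.000
      vertex 1.678 10.206 0.000
      vertex 11.824 7.716 0.000
    endloop
  endfacet
  facet normal 0.0000 0.0000 -1.0000
    outer loop
      vertex 1.165 2.469 0.000
      vertex 0.013 6.431 0.000
      vertex 11.824 7.716 0.000
    endloop
  endfacet
  facet normal 0.0000 0.0000 -1.0000
    outer loop
      vertex 4.594 0.174 0.000
      vertex 1.165 2.469 0.000
      vertex 11.824 7.716 0.000
    endloop
  endfacet
  facet normal 0.0000 0.0000 -1.0000
    outer loop
      vertex 8.696 0.620 0.000
      vertex 4.594 0.174 0.000
      vertex 11.824 7.716 0.000
    endloop
  endfacet
  facet normal 0.0000 0.0000 -1.0000
    outer loop
      vertex 11.551 3.599 0.000
      vertex 8.696 0.620 0.000
      vertex 11.824 7.716 0.000
    endloop
  endfacet
  facet normal 0.7886 0.5773 0.2119
    outer loop
      vertex 11.824 7.716 0.000
      vertex 9.387 11.045 0.000
      vertex 6.032 6.032 26.147
    endloop
  endfacet
  facet normal 0.2331 0.9491 0.2119
    outer loop
      vertex 9.387 11.045 0.000
      vertex 5.380 12.029 0.000
      vertex 6.032 6.032 26.147
    endloop
  endfacet
  facet normal -0.4317 0.8768 0.2119
    outer loop
      vertex 5.380 12.029 0.000
      vertex 1.678 10.206 0.000
      vertex 6.032 6.032 26.147
    endloop
  endfacet
  facet normal -0.8942 0.3944 0.2119
    outer loop
      vertex 1.678 10.206 0.000
      vertex 0.013 6.431 0.000
      vertex 6.032 6.032 26.147
    endloop
  endfacet
  facet normal -0.9384 -0.2729 0.2119
    outer loop
      vertex 0.013 6.431 0.000
      vertex 1.165 2.469 0.000
      vertex 6.032 6.032 26.147
    endloop
  endfacet
  facet normal -0.5436 -0.8122 0.2119
    outer loop
      vertex 1.165 2.469 0.000
      vertex 4.594 0.174 0.000
      vertex 6.032 6.032 26.147
    endloop
  endfacet
  facet normal 0.1056 -0.9716 0.2119
    outer loop
      vertex 4.594 0.174 0.000
      vertex 8.696 0.620 0.000
      vertex 6.032 6.032 26.147
    endloop
  endfacet
  facet normal 0.7056 -0.6762 0.2119
    outer loop
      vertex 8.696 0.620 0.000
      vertex 11.551 3.599 0.000
      vertex 6.032 6.032 26.147
    endloop
  endfacet
  facet normal 0.9752 -0.0647 0.2118
    outer loop
      vertex 11.551 3.599 0.000
      vertex 11.824 7.716 0.000
      vertex 6.032 6.032 26.147
    endloop
  endfacet
endsolid part

The G0 Z moves step by Δz≈3.268 mm. The G1 loops shrink linearly with z, so the solid tapers from its base footprint up to z≈26.1. Closing with a flat bottom cap and the tapered top and triangulating gives 16 facets — a regular 9-sided pyramid, base circumscribed radius ≈ 6.03 mm, apex at z ≈ 26.1 mm.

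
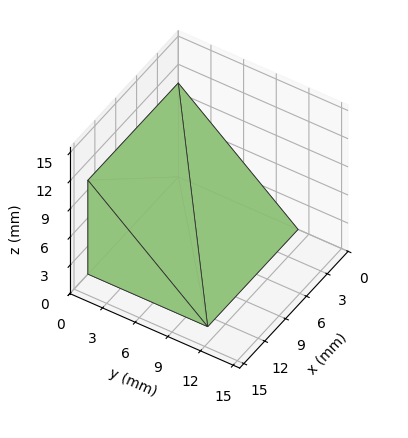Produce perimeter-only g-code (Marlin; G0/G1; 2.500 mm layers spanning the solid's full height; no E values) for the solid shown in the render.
Reading the render: the shape is a wedge (ramp): 13 × 11 mm base, rising to 10 mm along the y=0 edge and sloping linearly to z=0 at y=11 (dimensions read to the nearest mm from the axis ticks). For the g-code, the solid's height is divided into equal slices at the stated Δz and each level perimeter traced with G1 moves after a G0 lift.

; perimeter-only toolpath
G21 ; units = mm
G90 ; absolute positioning
G28 ; home
; layer 1
G0 Z2.500
G0 X0.000 Y0.000
G1 X13.000 Y0.000
G1 X13.000 Y8.250
G1 X0.000 Y8.250
G1 X0.000 Y0.000
; layer 2
G0 Z5.000
G0 X0.000 Y0.000
G1 X13.000 Y0.000
G1 X13.000 Y5.500
G1 X0.000 Y5.500
G1 X0.000 Y0.000
; layer 3
G0 Z7.500
G0 X0.000 Y0.000
G1 X13.000 Y0.000
G1 X13.000 Y2.750
G1 X0.000 Y2.750
G1 X0.000 Y0.000
M2 ; end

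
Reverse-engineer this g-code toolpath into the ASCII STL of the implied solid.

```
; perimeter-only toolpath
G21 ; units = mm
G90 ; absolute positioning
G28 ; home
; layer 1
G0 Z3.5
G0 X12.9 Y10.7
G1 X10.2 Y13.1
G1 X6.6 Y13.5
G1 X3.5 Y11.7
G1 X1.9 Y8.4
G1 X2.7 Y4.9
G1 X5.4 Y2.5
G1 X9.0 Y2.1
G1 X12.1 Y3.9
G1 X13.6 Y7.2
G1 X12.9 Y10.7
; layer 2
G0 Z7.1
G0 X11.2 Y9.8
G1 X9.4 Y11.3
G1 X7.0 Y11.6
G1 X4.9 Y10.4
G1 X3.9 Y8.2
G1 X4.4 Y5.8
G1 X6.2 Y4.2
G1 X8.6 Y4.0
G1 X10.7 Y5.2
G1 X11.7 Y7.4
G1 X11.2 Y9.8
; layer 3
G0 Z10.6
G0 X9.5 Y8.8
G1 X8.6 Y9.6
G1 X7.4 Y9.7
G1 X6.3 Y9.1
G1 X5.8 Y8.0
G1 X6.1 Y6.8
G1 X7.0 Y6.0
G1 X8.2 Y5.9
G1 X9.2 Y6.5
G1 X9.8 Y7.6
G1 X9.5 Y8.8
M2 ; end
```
solid part
  facet normal 0.0000 0.0000 -1.0000
    outer loop
      vertex 6.2 15.4 0.0
      vertex 11.0 14.9 0.0
      vertex 14.6 11.7 0.0
    endloop
  endfacet
  facet normal 0.0000 0.0000 -1.0000
    outer loop
      vertex 2.0 13.0 0.0
      vertex 6.2 15.4 0.0
      vertex 14.6 11.7 0.0
    endloop
  endfacet
  facet normal 0.0000 0.0000 -1.0000
    outer loop
      vertex 0.0 8.6 0.0
      vertex 2.0 13.0 0.0
      vertex 14.6 11.7 0.0
    endloop
  endfacet
  facet normal 0.0000 0.0000 -1.0000
    outer loop
      vertex 1.0 3.9 0.0
      vertex 0.0 8.6 0.0
      vertex 14.6 11.7 0.0
    endloop
  endfacet
  facet normal 0.0000 0.0000 -1.0000
    outer loop
      vertex 4.6 0.7 0.0
      vertex 1.0 3.9 0.0
      vertex 14.6 11.7 0.0
    endloop
  endfacet
  facet normal 0.0000 0.0000 -1.0000
    outer loop
      vertex 9.4 0.2 0.0
      vertex 4.6 0.7 0.0
      vertex 14.6 11.7 0.0
    endloop
  endfacet
  facet normal 0.0000 0.0000 -1.0000
    outer loop
      vertex 13.6 2.6 0.0
      vertex 9.4 0.2 0.0
      vertex 14.6 11.7 0.0
    endloop
  endfacet
  facet normal 0.0000 0.0000 -1.0000
    outer loop
      vertex 15.6 7.0 0.0
      vertex 13.6 2.6 0.0
      vertex 14.6 11.7 0.0
    endloop
  endfacet
  facet normal 0.5886 0.6622 0.4637
    outer loop
      vertex 14.6 11.7 0.0
      vertex 11.0 14.9 0.0
      vertex 7.8 7.8 14.2
    endloop
  endfacet
  facet normal 0.0919 0.8822 0.4618
    outer loop
      vertex 11.0 14.9 0.0
      vertex 6.2 15.4 0.0
      vertex 7.8 7.8 14.2
    endloop
  endfacet
  facet normal -0.4401 0.7701 0.4618
    outer loop
      vertex 6.2 15.4 0.0
      vertex 2.0 13.0 0.0
      vertex 7.8 7.8 14.2
    endloop
  endfacet
  facet normal -0.8066 0.3666 0.4637
    outer loop
      vertex 2.0 13.0 0.0
      vertex 0.0 8.6 0.0
      vertex 7.8 7.8 14.2
    endloop
  endfacet
  facet normal -0.8658 -0.1842 0.4652
    outer loop
      vertex 0.0 8.6 0.0
      vertex 1.0 3.9 0.0
      vertex 7.8 7.8 14.2
    endloop
  endfacet
  facet normal -0.5886 -0.6622 0.4637
    outer loop
      vertex 1.0 3.9 0.0
      vertex 4.6 0.7 0.0
      vertex 7.8 7.8 14.2
    endloop
  endfacet
  facet normal -0.0919 -0.8822 0.4618
    outer loop
      vertex 4.6 0.7 0.0
      vertex 9.4 0.2 0.0
      vertex 7.8 7.8 14.2
    endloop
  endfacet
  facet normal 0.4401 -0.7701 0.4618
    outer loop
      vertex 9.4 0.2 0.0
      vertex 13.6 2.6 0.0
      vertex 7.8 7.8 14.2
    endloop
  endfacet
  facet normal 0.8066 -0.3666 0.4637
    outer loop
      vertex 13.6 2.6 0.0
      vertex 15.6 7.0 0.0
      vertex 7.8 7.8 14.2
    endloop
  endfacet
  facet normal 0.8658 0.1842 0.4652
    outer loop
      vertex 15.6 7.0 0.0
      vertex 14.6 11.7 0.0
      vertex 7.8 7.8 14.2
    endloop
  endfacet
endsolid part

The G0 Z moves step by Δz≈3.5 mm. The G1 loops shrink linearly with z, so the solid tapers from its base footprint up to z≈14.2. Closing with a flat bottom cap and the tapered top and triangulating gives 18 facets — a regular 10-sided pyramid, base circumscribed radius ≈ 7.8 mm, apex at z ≈ 14.2 mm.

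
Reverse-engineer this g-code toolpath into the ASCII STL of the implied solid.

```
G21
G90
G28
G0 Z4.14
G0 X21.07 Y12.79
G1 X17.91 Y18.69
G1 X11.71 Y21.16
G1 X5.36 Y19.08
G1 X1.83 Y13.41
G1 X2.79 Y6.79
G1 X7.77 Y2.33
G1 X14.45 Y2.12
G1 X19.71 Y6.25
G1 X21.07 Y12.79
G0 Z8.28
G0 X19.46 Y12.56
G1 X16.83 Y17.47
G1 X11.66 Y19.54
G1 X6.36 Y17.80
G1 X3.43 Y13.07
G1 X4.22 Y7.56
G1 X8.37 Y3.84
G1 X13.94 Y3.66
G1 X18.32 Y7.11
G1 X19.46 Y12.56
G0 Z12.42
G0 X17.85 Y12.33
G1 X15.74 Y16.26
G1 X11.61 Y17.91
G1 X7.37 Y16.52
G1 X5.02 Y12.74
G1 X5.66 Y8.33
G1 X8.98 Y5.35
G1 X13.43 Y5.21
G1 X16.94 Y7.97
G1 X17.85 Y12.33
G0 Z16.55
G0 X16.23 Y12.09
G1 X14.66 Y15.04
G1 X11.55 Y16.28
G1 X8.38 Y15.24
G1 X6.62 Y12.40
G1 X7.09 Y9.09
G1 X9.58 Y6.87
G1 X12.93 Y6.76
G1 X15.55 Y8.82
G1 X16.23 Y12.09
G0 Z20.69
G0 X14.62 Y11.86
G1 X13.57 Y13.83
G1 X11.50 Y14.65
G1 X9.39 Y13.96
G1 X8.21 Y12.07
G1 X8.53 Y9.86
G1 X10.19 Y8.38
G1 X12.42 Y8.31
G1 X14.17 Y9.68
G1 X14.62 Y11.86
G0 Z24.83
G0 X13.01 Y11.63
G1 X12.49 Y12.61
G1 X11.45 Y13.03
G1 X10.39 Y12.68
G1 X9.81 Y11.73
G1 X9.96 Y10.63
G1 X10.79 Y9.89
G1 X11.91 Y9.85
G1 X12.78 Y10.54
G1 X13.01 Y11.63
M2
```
solid part
  facet normal 0.0000 0.0000 -1.0000
    outer loop
      vertex 11.76 22.79 0.00
      vertex 19.00 19.90 0.00
      vertex 22.68 13.02 0.00
    endloop
  endfacet
  facet normal 0.0000 0.0000 -1.0000
    outer loop
      vertex 4.35 20.36 0.00
      vertex 11.76 22.79 0.00
      vertex 22.68 13.02 0.00
    endloop
  endfacet
  facet normal 0.0000 0.0000 -1.0000
    outer loop
      vertex 0.24 13.74 0.00
      vertex 4.35 20.36 0.00
      vertex 22.68 13.02 0.00
    endloop
  endfacet
  facet normal 0.0000 0.0000 -1.0000
    outer loop
      vertex 1.35 6.02 0.00
      vertex 0.24 13.74 0.00
      vertex 22.68 13.02 0.00
    endloop
  endfacet
  facet normal 0.0000 0.0000 -1.0000
    outer loop
      vertex 7.16 0.82 0.00
      vertex 1.35 6.02 0.00
      vertex 22.68 13.02 0.00
    endloop
  endfacet
  facet normal 0.0000 0.0000 -1.0000
    outer loop
      vertex 14.96 0.57 0.00
      vertex 7.16 0.82 0.00
      vertex 22.68 13.02 0.00
    endloop
  endfacet
  facet normal 0.0000 0.0000 -1.0000
    outer loop
      vertex 21.09 5.39 0.00
      vertex 14.96 0.57 0.00
      vertex 22.68 13.02 0.00
    endloop
  endfacet
  facet normal 0.8271 0.4424 0.3468
    outer loop
      vertex 22.68 13.02 0.00
      vertex 19.00 19.90 0.00
      vertex 11.40 11.40 28.97
    endloop
  endfacet
  facet normal 0.3477 0.8711 0.3468
    outer loop
      vertex 19.00 19.90 0.00
      vertex 11.76 22.79 0.00
      vertex 11.40 11.40 28.97
    endloop
  endfacet
  facet normal -0.2923 0.8912 0.3468
    outer loop
      vertex 11.76 22.79 0.00
      vertex 4.35 20.36 0.00
      vertex 11.40 11.40 28.97
    endloop
  endfacet
  facet normal -0.7968 0.4947 0.3469
    outer loop
      vertex 4.35 20.36 0.00
      vertex 0.24 13.74 0.00
      vertex 11.40 11.40 28.97
    endloop
  endfacet
  facet normal -0.9284 -0.1335 0.3469
    outer loop
      vertex 0.24 13.74 0.00
      vertex 1.35 6.02 0.00
      vertex 11.40 11.40 28.97
    endloop
  endfacet
  facet normal -0.6255 -0.6989 0.3468
    outer loop
      vertex 1.35 6.02 0.00
      vertex 7.16 0.82 0.00
      vertex 11.40 11.40 28.97
    endloop
  endfacet
  facet normal -0.0300 -0.9375 0.3468
    outer loop
      vertex 7.16 0.82 0.00
      vertex 14.96 0.57 0.00
      vertex 11.40 11.40 28.97
    endloop
  endfacet
  facet normal 0.5797 -0.7373 0.3469
    outer loop
      vertex 14.96 0.57 0.00
      vertex 21.09 5.39 0.00
      vertex 11.40 11.40 28.97
    endloop
  endfacet
  facet normal 0.9182 -0.1913 0.3468
    outer loop
      vertex 21.09 5.39 0.00
      vertex 22.68 13.02 0.00
      vertex 11.40 11.40 28.97
    endloop
  endfacet
endsolid part

The G0 Z moves step by Δz≈4.14 mm. The G1 loops shrink linearly with z, so the solid tapers from its base footprint up to z≈29. Closing with a flat bottom cap and the tapered top and triangulating gives 16 facets — a regular 9-sided pyramid, base circumscribed radius ≈ 11.4 mm, apex at z ≈ 29 mm.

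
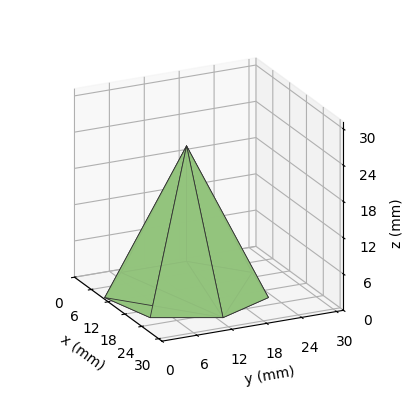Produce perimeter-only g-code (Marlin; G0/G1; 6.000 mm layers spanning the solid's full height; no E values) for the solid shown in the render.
Reading the render: the shape is a regular 7-sided pyramid, base circumscribed radius ≈ 13 mm, apex at z ≈ 24 mm (dimensions read to the nearest mm from the axis ticks). For the g-code, the solid's height is divided into equal slices at the stated Δz and each level perimeter traced with G1 moves after a G0 lift.

; perimeter-only toolpath
G21 ; units = mm
G90 ; absolute positioning
G28 ; home
; layer 1
G0 Z6.000
G0 X22.750 Y13.000
G1 X19.079 Y20.623
G1 X10.830 Y22.505
G1 X4.215 Y17.230
G1 X4.215 Y8.770
G1 X10.830 Y3.494
G1 X19.079 Y5.377
G1 X22.750 Y13.000
; layer 2
G0 Z12.000
G0 X19.500 Y13.000
G1 X17.053 Y18.082
G1 X11.553 Y19.337
G1 X7.143 Y15.820
G1 X7.143 Y10.180
G1 X11.553 Y6.663
G1 X17.053 Y7.918
G1 X19.500 Y13.000
; layer 3
G0 Z18.000
G0 X16.250 Y13.000
G1 X15.026 Y15.541
G1 X12.277 Y16.169
G1 X10.072 Y14.410
G1 X10.072 Y11.590
G1 X12.277 Y9.832
G1 X15.026 Y10.459
G1 X16.250 Y13.000
M2 ; end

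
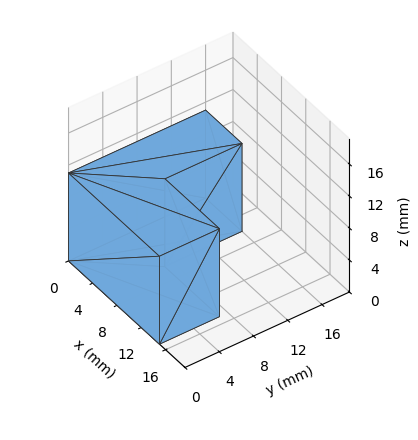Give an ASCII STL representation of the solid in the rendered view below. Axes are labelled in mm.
Reading the render: the shape is an L-shaped prism: outer 15 × 16 mm, arm thicknesses ≈ 7 mm (horizontal) and 6 mm (vertical), extruded 11 mm in z (dimensions read to the nearest mm from the axis ticks). For the STL, each face is triangulated and given an outward normal.

solid part
  facet normal 0.0000 0.0000 -1.0000
    outer loop
      vertex 15.0 7.0 0.0
      vertex 15.0 0.0 0.0
      vertex 0.0 0.0 0.0
    endloop
  endfacet
  facet normal 0.0000 0.0000 -1.0000
    outer loop
      vertex 6.0 7.0 0.0
      vertex 15.0 7.0 0.0
      vertex 0.0 0.0 0.0
    endloop
  endfacet
  facet normal 0.0000 0.0000 -1.0000
    outer loop
      vertex 6.0 16.0 0.0
      vertex 6.0 7.0 0.0
      vertex 0.0 0.0 0.0
    endloop
  endfacet
  facet normal 0.0000 0.0000 -1.0000
    outer loop
      vertex 0.0 16.0 0.0
      vertex 6.0 16.0 0.0
      vertex 0.0 0.0 0.0
    endloop
  endfacet
  facet normal 0.0000 0.0000 1.0000
    outer loop
      vertex 0.0 0.0 11.0
      vertex 15.0 0.0 11.0
      vertex 15.0 7.0 11.0
    endloop
  endfacet
  facet normal 0.0000 0.0000 1.0000
    outer loop
      vertex 0.0 0.0 11.0
      vertex 15.0 7.0 11.0
      vertex 6.0 7.0 11.0
    endloop
  endfacet
  facet normal 0.0000 0.0000 1.0000
    outer loop
      vertex 0.0 0.0 11.0
      vertex 6.0 7.0 11.0
      vertex 6.0 16.0 11.0
    endloop
  endfacet
  facet normal 0.0000 0.0000 1.0000
    outer loop
      vertex 0.0 0.0 11.0
      vertex 6.0 16.0 11.0
      vertex 0.0 16.0 11.0
    endloop
  endfacet
  facet normal 0.0000 -1.0000 0.0000
    outer loop
      vertex 0.0 0.0 0.0
      vertex 15.0 0.0 0.0
      vertex 15.0 0.0 11.0
    endloop
  endfacet
  facet normal 0.0000 -1.0000 0.0000
    outer loop
      vertex 0.0 0.0 0.0
      vertex 15.0 0.0 11.0
      vertex 0.0 0.0 11.0
    endloop
  endfacet
  facet normal 1.0000 0.0000 0.0000
    outer loop
      vertex 15.0 0.0 0.0
      vertex 15.0 7.0 0.0
      vertex 15.0 7.0 11.0
    endloop
  endfacet
  facet normal 1.0000 0.0000 0.0000
    outer loop
      vertex 15.0 0.0 0.0
      vertex 15.0 7.0 11.0
      vertex 15.0 0.0 11.0
    endloop
  endfacet
  facet normal 0.0000 1.0000 0.0000
    outer loop
      vertex 15.0 7.0 0.0
      vertex 6.0 7.0 0.0
      vertex 6.0 7.0 11.0
    endloop
  endfacet
  facet normal 0.0000 1.0000 0.0000
    outer loop
      vertex 15.0 7.0 0.0
      vertex 6.0 7.0 11.0
      vertex 15.0 7.0 11.0
    endloop
  endfacet
  facet normal 1.0000 0.0000 0.0000
    outer loop
      vertex 6.0 7.0 0.0
      vertex 6.0 16.0 0.0
      vertex 6.0 16.0 11.0
    endloop
  endfacet
  facet normal 1.0000 0.0000 0.0000
    outer loop
      vertex 6.0 7.0 0.0
      vertex 6.0 16.0 11.0
      vertex 6.0 7.0 11.0
    endloop
  endfacet
  facet normal 0.0000 1.0000 0.0000
    outer loop
      vertex 6.0 16.0 0.0
      vertex 0.0 16.0 0.0
      vertex 0.0 16.0 11.0
    endloop
  endfacet
  facet normal 0.0000 1.0000 0.0000
    outer loop
      vertex 6.0 16.0 0.0
      vertex 0.0 16.0 11.0
      vertex 6.0 16.0 11.0
    endloop
  endfacet
  facet normal -1.0000 0.0000 0.0000
    outer loop
      vertex 0.0 16.0 0.0
      vertex 0.0 0.0 0.0
      vertex 0.0 0.0 11.0
    endloop
  endfacet
  facet normal -1.0000 0.0000 0.0000
    outer loop
      vertex 0.0 16.0 0.0
      vertex 0.0 0.0 11.0
      vertex 0.0 16.0 11.0
    endloop
  endfacet
endsolid part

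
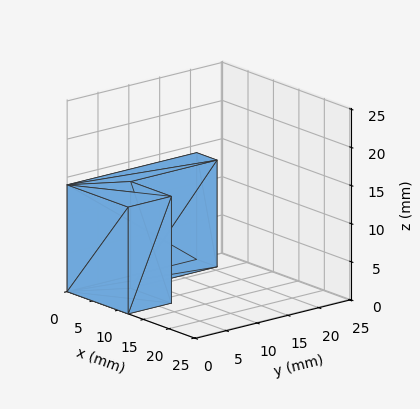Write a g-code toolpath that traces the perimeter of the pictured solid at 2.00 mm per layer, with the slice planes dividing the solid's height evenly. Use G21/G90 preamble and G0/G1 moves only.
Reading the render: the shape is an L-shaped prism: outer 12 × 21 mm, arm thicknesses ≈ 7 mm (horizontal) and 4 mm (vertical), extruded 14 mm in z (dimensions read to the nearest mm from the axis ticks). For the g-code, the solid's height is divided into equal slices at the stated Δz and each level perimeter traced with G1 moves after a G0 lift.

; perimeter-only toolpath
G21 ; units = mm
G90 ; absolute positioning
G28 ; home
; layer 1
G0 Z2.00
G0 X0.00 Y0.00
G1 X12.00 Y0.00
G1 X12.00 Y7.00
G1 X4.00 Y7.00
G1 X4.00 Y21.00
G1 X0.00 Y21.00
G1 X0.00 Y0.00
; layer 2
G0 Z4.00
G0 X0.00 Y0.00
G1 X12.00 Y0.00
G1 X12.00 Y7.00
G1 X4.00 Y7.00
G1 X4.00 Y21.00
G1 X0.00 Y21.00
G1 X0.00 Y0.00
; layer 3
G0 Z6.00
G0 X0.00 Y0.00
G1 X12.00 Y0.00
G1 X12.00 Y7.00
G1 X4.00 Y7.00
G1 X4.00 Y21.00
G1 X0.00 Y21.00
G1 X0.00 Y0.00
; layer 4
G0 Z8.00
G0 X0.00 Y0.00
G1 X12.00 Y0.00
G1 X12.00 Y7.00
G1 X4.00 Y7.00
G1 X4.00 Y21.00
G1 X0.00 Y21.00
G1 X0.00 Y0.00
; layer 5
G0 Z10.00
G0 X0.00 Y0.00
G1 X12.00 Y0.00
G1 X12.00 Y7.00
G1 X4.00 Y7.00
G1 X4.00 Y21.00
G1 X0.00 Y21.00
G1 X0.00 Y0.00
; layer 6
G0 Z12.00
G0 X0.00 Y0.00
G1 X12.00 Y0.00
G1 X12.00 Y7.00
G1 X4.00 Y7.00
G1 X4.00 Y21.00
G1 X0.00 Y21.00
G1 X0.00 Y0.00
; layer 7
G0 Z14.00
G0 X0.00 Y0.00
G1 X12.00 Y0.00
G1 X12.00 Y7.00
G1 X4.00 Y7.00
G1 X4.00 Y21.00
G1 X0.00 Y21.00
G1 X0.00 Y0.00
M2 ; end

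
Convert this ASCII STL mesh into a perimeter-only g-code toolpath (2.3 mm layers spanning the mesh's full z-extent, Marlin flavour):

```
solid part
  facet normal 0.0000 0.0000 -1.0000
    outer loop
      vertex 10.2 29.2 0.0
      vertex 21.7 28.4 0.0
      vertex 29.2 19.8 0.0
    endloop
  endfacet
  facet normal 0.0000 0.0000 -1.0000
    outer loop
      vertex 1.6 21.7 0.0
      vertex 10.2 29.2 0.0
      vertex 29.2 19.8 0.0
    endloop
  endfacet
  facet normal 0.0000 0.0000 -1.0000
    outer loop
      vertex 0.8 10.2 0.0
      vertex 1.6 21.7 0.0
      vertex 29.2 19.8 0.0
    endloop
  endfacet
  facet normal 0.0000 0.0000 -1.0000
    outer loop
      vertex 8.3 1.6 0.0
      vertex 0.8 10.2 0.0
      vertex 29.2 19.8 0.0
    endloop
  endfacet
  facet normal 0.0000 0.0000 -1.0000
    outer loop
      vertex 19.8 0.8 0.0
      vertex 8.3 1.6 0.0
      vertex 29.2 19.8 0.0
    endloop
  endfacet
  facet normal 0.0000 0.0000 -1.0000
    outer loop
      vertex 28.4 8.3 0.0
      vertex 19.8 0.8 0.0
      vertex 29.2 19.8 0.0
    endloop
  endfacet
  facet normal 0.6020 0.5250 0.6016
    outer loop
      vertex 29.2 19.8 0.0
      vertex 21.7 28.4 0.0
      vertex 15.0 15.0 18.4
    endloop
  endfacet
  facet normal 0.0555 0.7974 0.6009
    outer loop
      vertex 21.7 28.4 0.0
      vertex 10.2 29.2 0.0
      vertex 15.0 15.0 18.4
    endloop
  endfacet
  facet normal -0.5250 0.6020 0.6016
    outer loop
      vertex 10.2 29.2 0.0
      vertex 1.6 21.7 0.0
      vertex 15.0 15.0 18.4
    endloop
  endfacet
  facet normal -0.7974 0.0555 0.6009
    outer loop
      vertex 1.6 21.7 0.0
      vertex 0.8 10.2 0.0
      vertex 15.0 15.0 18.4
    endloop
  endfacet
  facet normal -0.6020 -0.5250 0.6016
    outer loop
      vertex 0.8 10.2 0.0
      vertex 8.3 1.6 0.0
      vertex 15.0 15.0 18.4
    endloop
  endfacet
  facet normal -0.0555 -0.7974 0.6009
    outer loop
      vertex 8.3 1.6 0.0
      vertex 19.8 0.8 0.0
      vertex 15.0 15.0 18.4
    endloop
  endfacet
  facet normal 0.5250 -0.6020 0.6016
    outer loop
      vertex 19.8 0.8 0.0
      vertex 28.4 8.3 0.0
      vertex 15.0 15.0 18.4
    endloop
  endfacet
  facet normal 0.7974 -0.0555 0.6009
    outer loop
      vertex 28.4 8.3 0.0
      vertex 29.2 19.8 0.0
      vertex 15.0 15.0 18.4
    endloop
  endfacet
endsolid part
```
; perimeter-only toolpath
G21 ; units = mm
G90 ; absolute positioning
G28 ; home
; layer 1
G0 Z2.3
G0 X27.4 Y19.2
G1 X20.9 Y26.7
G1 X10.8 Y27.4
G1 X3.3 Y20.9
G1 X2.6 Y10.8
G1 X9.1 Y3.3
G1 X19.2 Y2.6
G1 X26.7 Y9.1
G1 X27.4 Y19.2
; layer 2
G0 Z4.6
G0 X25.6 Y18.6
G1 X20.0 Y25.0
G1 X11.4 Y25.6
G1 X5.0 Y20.0
G1 X4.3 Y11.4
G1 X10.0 Y5.0
G1 X18.6 Y4.3
G1 X25.0 Y10.0
G1 X25.6 Y18.6
; layer 3
G0 Z6.9
G0 X23.9 Y18.0
G1 X19.2 Y23.4
G1 X12.0 Y23.9
G1 X6.6 Y19.2
G1 X6.1 Y12.0
G1 X10.8 Y6.6
G1 X18.0 Y6.1
G1 X23.4 Y10.8
G1 X23.9 Y18.0
; layer 4
G0 Z9.2
G0 X22.1 Y17.4
G1 X18.4 Y21.7
G1 X12.6 Y22.1
G1 X8.3 Y18.4
G1 X7.9 Y12.6
G1 X11.7 Y8.3
G1 X17.4 Y7.9
G1 X21.7 Y11.7
G1 X22.1 Y17.4
; layer 5
G0 Z11.5
G0 X20.3 Y16.8
G1 X17.5 Y20.0
G1 X13.2 Y20.3
G1 X10.0 Y17.5
G1 X9.7 Y13.2
G1 X12.5 Y10.0
G1 X16.8 Y9.7
G1 X20.0 Y12.5
G1 X20.3 Y16.8
; layer 6
G0 Z13.8
G0 X18.6 Y16.2
G1 X16.7 Y18.4
G1 X13.8 Y18.6
G1 X11.7 Y16.7
G1 X11.4 Y13.8
G1 X13.3 Y11.7
G1 X16.2 Y11.4
G1 X18.4 Y13.3
G1 X18.6 Y16.2
; layer 7
G0 Z16.1
G0 X16.8 Y15.6
G1 X15.8 Y16.7
G1 X14.4 Y16.8
G1 X13.3 Y15.8
G1 X13.2 Y14.4
G1 X14.2 Y13.3
G1 X15.6 Y13.2
G1 X16.7 Y14.2
G1 X16.8 Y15.6
M2 ; end

The solid is a regular 8-sided pyramid, base circumscribed radius ≈ 15 mm, apex at z ≈ 18.4 mm. Slicing at Δz = 2.3 mm — 8 equal slices spanning the solid's height, so layer i sits at z = i·h/8 — gives 7 non-empty perimeters. Each is a 8-segment closed polygon; G0 lifts to the layer z and rapids to the start vertex, then G1 traces the edges. The cross-section shrinks linearly with z (the slice at the apex is degenerate and omitted).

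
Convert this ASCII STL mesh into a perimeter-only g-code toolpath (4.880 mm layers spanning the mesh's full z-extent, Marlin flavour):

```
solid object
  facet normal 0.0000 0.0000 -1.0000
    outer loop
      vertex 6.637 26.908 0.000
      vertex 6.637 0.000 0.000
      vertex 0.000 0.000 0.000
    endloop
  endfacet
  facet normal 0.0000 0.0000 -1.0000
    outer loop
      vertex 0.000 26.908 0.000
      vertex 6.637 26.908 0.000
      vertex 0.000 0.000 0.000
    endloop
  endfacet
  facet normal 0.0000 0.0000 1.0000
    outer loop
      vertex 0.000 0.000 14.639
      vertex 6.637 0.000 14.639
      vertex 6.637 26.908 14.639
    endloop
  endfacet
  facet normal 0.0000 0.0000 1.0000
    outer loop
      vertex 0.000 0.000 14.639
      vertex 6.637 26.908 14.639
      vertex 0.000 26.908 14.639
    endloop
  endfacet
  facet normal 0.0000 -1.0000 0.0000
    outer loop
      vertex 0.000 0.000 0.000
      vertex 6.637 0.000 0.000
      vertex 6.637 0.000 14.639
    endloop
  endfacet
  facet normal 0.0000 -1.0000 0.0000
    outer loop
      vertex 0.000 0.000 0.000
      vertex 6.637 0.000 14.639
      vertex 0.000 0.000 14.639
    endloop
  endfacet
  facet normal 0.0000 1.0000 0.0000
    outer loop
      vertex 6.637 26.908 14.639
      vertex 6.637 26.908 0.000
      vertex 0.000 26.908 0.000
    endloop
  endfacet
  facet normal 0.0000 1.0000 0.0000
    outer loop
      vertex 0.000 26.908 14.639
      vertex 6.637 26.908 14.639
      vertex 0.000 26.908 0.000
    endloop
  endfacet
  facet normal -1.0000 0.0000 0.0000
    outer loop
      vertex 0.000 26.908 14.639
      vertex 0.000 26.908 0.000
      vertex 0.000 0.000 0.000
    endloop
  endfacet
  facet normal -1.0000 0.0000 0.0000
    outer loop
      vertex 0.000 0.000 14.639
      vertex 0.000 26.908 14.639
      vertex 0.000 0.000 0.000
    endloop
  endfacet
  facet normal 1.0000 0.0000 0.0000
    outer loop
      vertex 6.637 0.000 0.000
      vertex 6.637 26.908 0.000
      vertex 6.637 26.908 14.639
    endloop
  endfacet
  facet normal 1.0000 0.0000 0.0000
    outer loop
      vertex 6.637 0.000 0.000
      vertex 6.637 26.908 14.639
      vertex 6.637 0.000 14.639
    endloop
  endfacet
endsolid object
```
; perimeter-only toolpath
G21 ; units = mm
G90 ; absolute positioning
G28 ; home
; layer 1
G0 Z4.880
G0 X0.000 Y0.000
G1 X6.637 Y0.000
G1 X6.637 Y26.908
G1 X0.000 Y26.908
G1 X0.000 Y0.000
; layer 2
G0 Z9.759
G0 X0.000 Y0.000
G1 X6.637 Y0.000
G1 X6.637 Y26.908
G1 X0.000 Y26.908
G1 X0.000 Y0.000
; layer 3
G0 Z14.639
G0 X0.000 Y0.000
G1 X6.637 Y0.000
G1 X6.637 Y26.908
G1 X0.000 Y26.908
G1 X0.000 Y0.000
M2 ; end

The solid is a rectangular box, roughly 6.64 × 26.9 mm footprint and 14.6 mm tall. Slicing at Δz = 4.880 mm — 3 equal slices spanning the solid's height, so layer i sits at z = i·h/3 — gives 3 non-empty perimeters. Each is a 4-segment closed polygon; G0 lifts to the layer z and rapids to the start vertex, then G1 traces the edges.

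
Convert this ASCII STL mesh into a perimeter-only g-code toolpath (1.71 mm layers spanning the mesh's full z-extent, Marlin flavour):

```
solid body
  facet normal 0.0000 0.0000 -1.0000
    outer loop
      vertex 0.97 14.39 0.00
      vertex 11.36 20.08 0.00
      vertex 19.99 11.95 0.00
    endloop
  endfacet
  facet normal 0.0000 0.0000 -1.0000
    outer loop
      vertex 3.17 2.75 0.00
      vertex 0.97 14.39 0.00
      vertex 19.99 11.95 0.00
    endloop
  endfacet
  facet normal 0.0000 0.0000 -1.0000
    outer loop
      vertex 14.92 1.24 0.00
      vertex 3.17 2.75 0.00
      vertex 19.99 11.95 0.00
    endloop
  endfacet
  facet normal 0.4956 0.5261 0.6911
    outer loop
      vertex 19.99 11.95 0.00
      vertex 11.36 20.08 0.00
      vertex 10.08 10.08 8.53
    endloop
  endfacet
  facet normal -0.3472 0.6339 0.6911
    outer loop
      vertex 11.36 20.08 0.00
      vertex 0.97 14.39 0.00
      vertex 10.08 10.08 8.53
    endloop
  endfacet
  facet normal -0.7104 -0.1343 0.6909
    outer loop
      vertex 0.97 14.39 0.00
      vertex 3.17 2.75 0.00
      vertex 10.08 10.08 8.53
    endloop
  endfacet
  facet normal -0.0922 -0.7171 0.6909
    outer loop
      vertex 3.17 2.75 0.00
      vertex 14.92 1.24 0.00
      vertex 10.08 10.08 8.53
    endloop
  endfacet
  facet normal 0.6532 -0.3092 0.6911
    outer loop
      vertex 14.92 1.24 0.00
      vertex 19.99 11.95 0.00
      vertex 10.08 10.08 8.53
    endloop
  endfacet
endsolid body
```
; perimeter-only toolpath
G21 ; units = mm
G90 ; absolute positioning
G28 ; home
; layer 1
G0 Z1.71
G0 X18.01 Y11.58
G1 X11.10 Y18.08
G1 X2.79 Y13.53
G1 X4.55 Y4.22
G1 X13.95 Y3.01
G1 X18.01 Y11.58
; layer 2
G0 Z3.41
G0 X16.03 Y11.20
G1 X10.85 Y16.08
G1 X4.61 Y12.67
G1 X5.93 Y5.68
G1 X12.98 Y4.78
G1 X16.03 Y11.20
; layer 3
G0 Z5.12
G0 X14.04 Y10.83
G1 X10.59 Y14.08
G1 X6.44 Y11.80
G1 X7.32 Y7.15
G1 X12.02 Y6.54
G1 X14.04 Y10.83
; layer 4
G0 Z6.82
G0 X12.06 Y10.45
G1 X10.34 Y12.08
G1 X8.26 Y10.94
G1 X8.70 Y8.61
G1 X11.05 Y8.31
G1 X12.06 Y10.45
M2 ; end

The solid is a regular 5-sided pyramid, base circumscribed radius ≈ 10.1 mm, apex at z ≈ 8.53 mm. Slicing at Δz = 1.71 mm — 5 equal slices spanning the solid's height, so layer i sits at z = i·h/5 — gives 4 non-empty perimeters. Each is a 5-segment closed polygon; G0 lifts to the layer z and rapids to the start vertex, then G1 traces the edges. The cross-section shrinks linearly with z (the slice at the apex is degenerate and omitted).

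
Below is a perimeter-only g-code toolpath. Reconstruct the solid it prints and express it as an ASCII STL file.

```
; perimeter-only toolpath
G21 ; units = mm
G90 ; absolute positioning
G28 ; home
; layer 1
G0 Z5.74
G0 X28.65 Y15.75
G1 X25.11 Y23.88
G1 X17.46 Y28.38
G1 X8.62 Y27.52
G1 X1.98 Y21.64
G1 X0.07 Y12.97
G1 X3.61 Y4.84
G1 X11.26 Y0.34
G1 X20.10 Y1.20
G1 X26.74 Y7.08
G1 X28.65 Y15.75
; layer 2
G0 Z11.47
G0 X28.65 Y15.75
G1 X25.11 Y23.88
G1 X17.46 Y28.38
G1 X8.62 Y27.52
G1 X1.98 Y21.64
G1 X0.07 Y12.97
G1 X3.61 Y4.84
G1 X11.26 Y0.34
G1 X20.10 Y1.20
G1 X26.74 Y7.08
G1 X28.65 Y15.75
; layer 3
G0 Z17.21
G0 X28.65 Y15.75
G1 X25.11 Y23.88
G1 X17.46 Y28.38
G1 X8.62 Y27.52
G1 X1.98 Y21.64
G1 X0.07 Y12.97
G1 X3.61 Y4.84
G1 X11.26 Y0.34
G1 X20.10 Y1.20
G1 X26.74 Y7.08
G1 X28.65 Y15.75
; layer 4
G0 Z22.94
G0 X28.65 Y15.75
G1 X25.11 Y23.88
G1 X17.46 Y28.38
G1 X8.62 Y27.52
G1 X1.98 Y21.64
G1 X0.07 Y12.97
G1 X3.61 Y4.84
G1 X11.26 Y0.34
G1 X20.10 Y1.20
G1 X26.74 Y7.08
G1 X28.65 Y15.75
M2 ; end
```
solid part
  facet normal 0.0000 0.0000 -1.0000
    outer loop
      vertex 17.46 28.38 0.00
      vertex 25.11 23.88 0.00
      vertex 28.65 15.75 0.00
    endloop
  endfacet
  facet normal 0.0000 0.0000 -1.0000
    outer loop
      vertex 8.62 27.52 0.00
      vertex 17.46 28.38 0.00
      vertex 28.65 15.75 0.00
    endloop
  endfacet
  facet normal 0.0000 0.0000 -1.0000
    outer loop
      vertex 1.98 21.64 0.00
      vertex 8.62 27.52 0.00
      vertex 28.65 15.75 0.00
    endloop
  endfacet
  facet normal 0.0000 0.0000 -1.0000
    outer loop
      vertex 0.07 12.97 0.00
      vertex 1.98 21.64 0.00
      vertex 28.65 15.75 0.00
    endloop
  endfacet
  facet normal 0.0000 0.0000 -1.0000
    outer loop
      vertex 3.61 4.84 0.00
      vertex 0.07 12.97 0.00
      vertex 28.65 15.75 0.00
    endloop
  endfacet
  facet normal 0.0000 0.0000 -1.0000
    outer loop
      vertex 11.26 0.34 0.00
      vertex 3.61 4.84 0.00
      vertex 28.65 15.75 0.00
    endloop
  endfacet
  facet normal 0.0000 0.0000 -1.0000
    outer loop
      vertex 20.10 1.20 0.00
      vertex 11.26 0.34 0.00
      vertex 28.65 15.75 0.00
    endloop
  endfacet
  facet normal 0.0000 0.0000 -1.0000
    outer loop
      vertex 26.74 7.08 0.00
      vertex 20.10 1.20 0.00
      vertex 28.65 15.75 0.00
    endloop
  endfacet
  facet normal 0.0000 0.0000 1.0000
    outer loop
      vertex 28.65 15.75 22.94
      vertex 25.11 23.88 22.94
      vertex 17.46 28.38 22.94
    endloop
  endfacet
  facet normal 0.0000 0.0000 1.0000
    outer loop
      vertex 28.65 15.75 22.94
      vertex 17.46 28.38 22.94
      vertex 8.62 27.52 22.94
    endloop
  endfacet
  facet normal 0.0000 0.0000 1.0000
    outer loop
      vertex 28.65 15.75 22.94
      vertex 8.62 27.52 22.94
      vertex 1.98 21.64 22.94
    endloop
  endfacet
  facet normal 0.0000 0.0000 1.0000
    outer loop
      vertex 28.65 15.75 22.94
      vertex 1.98 21.64 22.94
      vertex 0.07 12.97 22.94
    endloop
  endfacet
  facet normal 0.0000 0.0000 1.0000
    outer loop
      vertex 28.65 15.75 22.94
      vertex 0.07 12.97 22.94
      vertex 3.61 4.84 22.94
    endloop
  endfacet
  facet normal 0.0000 0.0000 1.0000
    outer loop
      vertex 28.65 15.75 22.94
      vertex 3.61 4.84 22.94
      vertex 11.26 0.34 22.94
    endloop
  endfacet
  facet normal 0.0000 0.0000 1.0000
    outer loop
      vertex 28.65 15.75 22.94
      vertex 11.26 0.34 22.94
      vertex 20.10 1.20 22.94
    endloop
  endfacet
  facet normal 0.0000 0.0000 1.0000
    outer loop
      vertex 28.65 15.75 22.94
      vertex 20.10 1.20 22.94
      vertex 26.74 7.08 22.94
    endloop
  endfacet
  facet normal 0.9169 0.3992 0.0000
    outer loop
      vertex 28.65 15.75 0.00
      vertex 25.11 23.88 0.00
      vertex 25.11 23.88 22.94
    endloop
  endfacet
  facet normal 0.9169 0.3992 0.0000
    outer loop
      vertex 28.65 15.75 0.00
      vertex 25.11 23.88 22.94
      vertex 28.65 15.75 22.94
    endloop
  endfacet
  facet normal 0.5070 0.8619 0.0000
    outer loop
      vertex 25.11 23.88 0.00
      vertex 17.46 28.38 0.00
      vertex 17.46 28.38 22.94
    endloop
  endfacet
  facet normal 0.5070 0.8619 0.0000
    outer loop
      vertex 25.11 23.88 0.00
      vertex 17.46 28.38 22.94
      vertex 25.11 23.88 22.94
    endloop
  endfacet
  facet normal -0.0968 0.9953 0.0000
    outer loop
      vertex 17.46 28.38 0.00
      vertex 8.62 27.52 0.00
      vertex 8.62 27.52 22.94
    endloop
  endfacet
  facet normal -0.0968 0.9953 0.0000
    outer loop
      vertex 17.46 28.38 0.00
      vertex 8.62 27.52 22.94
      vertex 17.46 28.38 22.94
    endloop
  endfacet
  facet normal -0.6630 0.7487 0.0000
    outer loop
      vertex 8.62 27.52 0.00
      vertex 1.98 21.64 0.00
      vertex 1.98 21.64 22.94
    endloop
  endfacet
  facet normal -0.6630 0.7487 0.0000
    outer loop
      vertex 8.62 27.52 0.00
      vertex 1.98 21.64 22.94
      vertex 8.62 27.52 22.94
    endloop
  endfacet
  facet normal -0.9766 0.2151 0.0000
    outer loop
      vertex 1.98 21.64 0.00
      vertex 0.07 12.97 0.00
      vertex 0.07 12.97 22.94
    endloop
  endfacet
  facet normal -0.9766 0.2151 0.0000
    outer loop
      vertex 1.98 21.64 0.00
      vertex 0.07 12.97 22.94
      vertex 1.98 21.64 22.94
    endloop
  endfacet
  facet normal -0.9169 -0.3992 0.0000
    outer loop
      vertex 0.07 12.97 0.00
      vertex 3.61 4.84 0.00
      vertex 3.61 4.84 22.94
    endloop
  endfacet
  facet normal -0.9169 -0.3992 0.0000
    outer loop
      vertex 0.07 12.97 0.00
      vertex 3.61 4.84 22.94
      vertex 0.07 12.97 22.94
    endloop
  endfacet
  facet normal -0.5070 -0.8619 0.0000
    outer loop
      vertex 3.61 4.84 0.00
      vertex 11.26 0.34 0.00
      vertex 11.26 0.34 22.94
    endloop
  endfacet
  facet normal -0.5070 -0.8619 0.0000
    outer loop
      vertex 3.61 4.84 0.00
      vertex 11.26 0.34 22.94
      vertex 3.61 4.84 22.94
    endloop
  endfacet
  facet normal 0.0968 -0.9953 0.0000
    outer loop
      vertex 11.26 0.34 0.00
      vertex 20.10 1.20 0.00
      vertex 20.10 1.20 22.94
    endloop
  endfacet
  facet normal 0.0968 -0.9953 0.0000
    outer loop
      vertex 11.26 0.34 0.00
      vertex 20.10 1.20 22.94
      vertex 11.26 0.34 22.94
    endloop
  endfacet
  facet normal 0.6630 -0.7487 0.0000
    outer loop
      vertex 20.10 1.20 0.00
      vertex 26.74 7.08 0.00
      vertex 26.74 7.08 22.94
    endloop
  endfacet
  facet normal 0.6630 -0.7487 0.0000
    outer loop
      vertex 20.10 1.20 0.00
      vertex 26.74 7.08 22.94
      vertex 20.10 1.20 22.94
    endloop
  endfacet
  facet normal 0.9766 -0.2151 0.0000
    outer loop
      vertex 26.74 7.08 0.00
      vertex 28.65 15.75 0.00
      vertex 28.65 15.75 22.94
    endloop
  endfacet
  facet normal 0.9766 -0.2151 0.0000
    outer loop
      vertex 26.74 7.08 0.00
      vertex 28.65 15.75 22.94
      vertex 26.74 7.08 22.94
    endloop
  endfacet
endsolid part

The G0 Z moves step by Δz≈5.74 mm. Every layer's G1 loop is the same polygon, so the solid is a straight extrusion of it from z=0 to z≈22.9. Closing with flat bottom and top caps and triangulating gives 36 facets — a regular 10-sided prism (a cylinder approximated with 10 flat sides), circumscribed radius ≈ 14.4 mm, height ≈ 22.9 mm.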